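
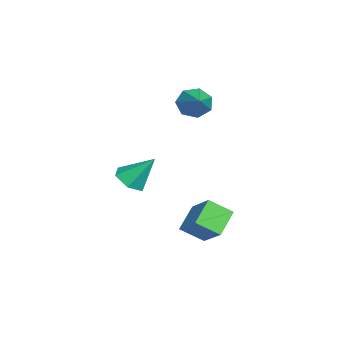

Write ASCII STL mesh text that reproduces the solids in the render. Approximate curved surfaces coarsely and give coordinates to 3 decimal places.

solid 
facet normal -0.109 -0.622 -0.775
outer loop
vertex 1.307 -2.722 0.719
vertex 0.939 -2.197 0.349
vertex 1.674 -2.247 0.286
endloop
endfacet
facet normal 0.835 -0.167 0.525
outer loop
vertex 1.307 -2.722 0.719
vertex 1.674 -2.247 0.286
vertex 1.101 -1.263 1.511
endloop
endfacet
facet normal -0.109 -0.623 -0.774
outer loop
vertex 1.674 -2.247 0.286
vertex 0.939 -2.197 0.349
vertex 1.306 -1.723 -0.084
endloop
endfacet
facet normal 0.834 0.549 -0.051
outer loop
vertex 1.674 -2.247 0.286
vertex 1.306 -1.723 -0.084
vertex 1.101 -1.263 1.511
endloop
endfacet
facet normal -0.109 -0.623 -0.774
outer loop
vertex 1.306 -1.723 -0.084
vertex 0.939 -2.197 0.349
vertex 0.571 -1.673 -0.021
endloop
endfacet
facet normal 0.042 0.961 -0.272
outer loop
vertex 1.306 -1.723 -0.084
vertex 0.571 -1.673 -0.021
vertex 1.101 -1.263 1.511
endloop
endfacet
facet normal -0.109 -0.623 -0.775
outer loop
vertex 0.571 -1.673 -0.021
vertex 0.939 -2.197 0.349
vertex 0.203 -2.147 0.412
endloop
endfacet
facet normal -0.749 0.657 0.083
outer loop
vertex 0.571 -1.673 -0.021
vertex 0.203 -2.147 0.412
vertex 1.101 -1.263 1.511
endloop
endfacet
facet normal -0.109 -0.622 -0.775
outer loop
vertex 0.203 -2.147 0.412
vertex 0.939 -2.197 0.349
vertex 0.571 -2.672 0.782
endloop
endfacet
facet normal -0.749 -0.060 0.660
outer loop
vertex 0.203 -2.147 0.412
vertex 0.571 -2.672 0.782
vertex 1.101 -1.263 1.511
endloop
endfacet
facet normal -0.109 -0.622 -0.775
outer loop
vertex 0.571 -2.672 0.782
vertex 0.939 -2.197 0.349
vertex 1.307 -2.722 0.719
endloop
endfacet
facet normal 0.043 -0.472 0.881
outer loop
vertex 0.571 -2.672 0.782
vertex 1.307 -2.722 0.719
vertex 1.101 -1.263 1.511
endloop
endfacet
facet normal -0.893 -0.149 -0.424
outer loop
vertex -2.255 -0.374 2.449
vertex -2.566 0.105 2.936
vertex -2.27 0.249 2.262
endloop
endfacet
facet normal 0.751 -0.173 -0.637
outer loop
vertex -2.255 -0.374 2.449
vertex -2.27 0.249 2.262
vertex -1.074 0.355 3.644
endloop
endfacet
facet normal -0.893 -0.151 -0.424
outer loop
vertex -2.27 0.249 2.262
vertex -2.566 0.105 2.936
vertex -2.509 0.764 2.582
endloop
endfacet
facet normal 0.577 0.607 -0.546
outer loop
vertex -2.27 0.249 2.262
vertex -2.509 0.764 2.582
vertex -1.074 0.355 3.644
endloop
endfacet
facet normal -0.894 -0.150 -0.423
outer loop
vertex -2.509 0.764 2.582
vertex -2.566 0.105 2.936
vertex -2.79 0.782 3.169
endloop
endfacet
facet normal 0.221 0.972 0.076
outer loop
vertex -2.509 0.764 2.582
vertex -2.79 0.782 3.169
vertex -1.074 0.355 3.644
endloop
endfacet
facet normal -0.893 -0.149 -0.424
outer loop
vertex -2.79 0.782 3.169
vertex -2.566 0.105 2.936
vertex -2.903 0.29 3.58
endloop
endfacet
facet normal -0.050 0.647 0.761
outer loop
vertex -2.79 0.782 3.169
vertex -2.903 0.29 3.58
vertex -1.074 0.355 3.644
endloop
endfacet
facet normal -0.893 -0.150 -0.424
outer loop
vertex -2.903 0.29 3.58
vertex -2.566 0.105 2.936
vertex -2.762 -0.341 3.506
endloop
endfacet
facet normal -0.030 -0.123 0.992
outer loop
vertex -2.903 0.29 3.58
vertex -2.762 -0.341 3.506
vertex -1.074 0.355 3.644
endloop
endfacet
facet normal -0.893 -0.150 -0.425
outer loop
vertex -2.762 -0.341 3.506
vertex -2.566 0.105 2.936
vertex -2.473 -0.636 3.003
endloop
endfacet
facet normal 0.264 -0.758 0.596
outer loop
vertex -2.762 -0.341 3.506
vertex -2.473 -0.636 3.003
vertex -1.074 0.355 3.644
endloop
endfacet
facet normal -0.894 -0.150 -0.423
outer loop
vertex -2.473 -0.636 3.003
vertex -2.566 0.105 2.936
vertex -2.255 -0.374 2.449
endloop
endfacet
facet normal 0.612 -0.781 -0.128
outer loop
vertex -2.473 -0.636 3.003
vertex -2.255 -0.374 2.449
vertex -1.074 0.355 3.644
endloop
endfacet
facet normal -0.722 0.368 0.585
outer loop
vertex 0.361 0.116 -1.344
vertex 1.377 0.737 -0.481
vertex 0.326 1.052 -1.976
endloop
endfacet
facet normal -0.691 -0.422 -0.587
outer loop
vertex 1.243 0.583 -2.719
vertex 0.361 0.116 -1.344
vertex 0.326 1.052 -1.976
endloop
endfacet
facet normal -0.722 0.369 0.585
outer loop
vertex 0.326 1.052 -1.976
vertex 1.377 0.737 -0.481
vertex 1.342 1.672 -1.113
endloop
endfacet
facet normal -0.030 0.828 -0.560
outer loop
vertex 1.342 1.672 -1.113
vertex 1.243 0.583 -2.719
vertex 0.326 1.052 -1.976
endloop
endfacet
facet normal 0.030 -0.828 0.560
outer loop
vertex 0.361 0.116 -1.344
vertex 2.294 0.268 -1.224
vertex 1.377 0.737 -0.481
endloop
endfacet
facet normal -0.691 -0.422 -0.587
outer loop
vertex 1.278 -0.352 -2.087
vertex 0.361 0.116 -1.344
vertex 1.243 0.583 -2.719
endloop
endfacet
facet normal 0.030 -0.828 0.559
outer loop
vertex 1.278 -0.352 -2.087
vertex 2.294 0.268 -1.224
vertex 0.361 0.116 -1.344
endloop
endfacet
facet normal 0.691 0.422 0.586
outer loop
vertex 1.377 0.737 -0.481
vertex 2.294 0.268 -1.224
vertex 1.342 1.672 -1.113
endloop
endfacet
facet normal -0.031 0.828 -0.560
outer loop
vertex 2.259 1.204 -1.856
vertex 1.243 0.583 -2.719
vertex 1.342 1.672 -1.113
endloop
endfacet
facet normal 0.691 0.422 0.587
outer loop
vertex 1.342 1.672 -1.113
vertex 2.294 0.268 -1.224
vertex 2.259 1.204 -1.856
endloop
endfacet
facet normal 0.722 -0.369 -0.585
outer loop
vertex 2.259 1.204 -1.856
vertex 1.278 -0.352 -2.087
vertex 1.243 0.583 -2.719
endloop
endfacet
facet normal 0.722 -0.368 -0.586
outer loop
vertex 2.294 0.268 -1.224
vertex 1.278 -0.352 -2.087
vertex 2.259 1.204 -1.856
endloop
endfacet

endsolid


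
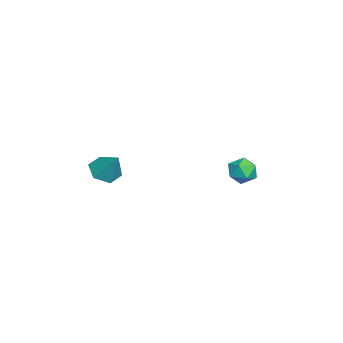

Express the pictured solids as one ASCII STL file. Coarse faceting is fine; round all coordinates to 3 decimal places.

solid 
facet normal -0.951 0.230 -0.205
outer loop
vertex -2.997 3.848 -2.719
vertex -3.225 3.48 -2.072
vertex -3.047 4.238 -2.048
endloop
endfacet
facet normal -0.508 0.727 -0.461
outer loop
vertex -2.997 3.848 -2.719
vertex -3.047 4.238 -2.048
vertex -2.444 4.358 -2.524
endloop
endfacet
facet normal -0.057 0.410 -0.911
outer loop
vertex -2.997 3.848 -2.719
vertex -2.444 4.358 -2.524
vertex -2.248 3.676 -2.843
endloop
endfacet
facet normal -0.220 -0.284 -0.933
outer loop
vertex -2.997 3.848 -2.719
vertex -2.248 3.676 -2.843
vertex -2.731 3.133 -2.564
endloop
endfacet
facet normal -0.773 -0.395 -0.497
outer loop
vertex -2.997 3.848 -2.719
vertex -2.731 3.133 -2.564
vertex -3.225 3.48 -2.072
endloop
endfacet
facet normal -0.130 0.988 0.085
outer loop
vertex -2.444 4.358 -2.524
vertex -3.047 4.238 -2.048
vertex -2.329 4.307 -1.756
endloop
endfacet
facet normal -0.846 0.183 0.500
outer loop
vertex -3.047 4.238 -2.048
vertex -3.225 3.48 -2.072
vertex -2.812 3.764 -1.477
endloop
endfacet
facet normal -0.556 -0.831 0.028
outer loop
vertex -3.225 3.48 -2.072
vertex -2.731 3.133 -2.564
vertex -2.616 3.082 -1.796
endloop
endfacet
facet normal 0.339 -0.651 -0.680
outer loop
vertex -2.731 3.133 -2.564
vertex -2.248 3.676 -2.843
vertex -2.013 3.202 -2.272
endloop
endfacet
facet normal 0.601 0.474 -0.643
outer loop
vertex -2.248 3.676 -2.843
vertex -2.444 4.358 -2.524
vertex -1.835 3.96 -2.248
endloop
endfacet
facet normal 0.220 0.284 0.933
outer loop
vertex -2.063 3.592 -1.601
vertex -2.329 4.307 -1.756
vertex -2.812 3.764 -1.477
endloop
endfacet
facet normal 0.057 -0.410 0.911
outer loop
vertex -2.063 3.592 -1.601
vertex -2.812 3.764 -1.477
vertex -2.616 3.082 -1.796
endloop
endfacet
facet normal 0.508 -0.727 0.461
outer loop
vertex -2.063 3.592 -1.601
vertex -2.616 3.082 -1.796
vertex -2.013 3.202 -2.272
endloop
endfacet
facet normal 0.951 -0.230 0.205
outer loop
vertex -2.063 3.592 -1.601
vertex -2.013 3.202 -2.272
vertex -1.835 3.96 -2.248
endloop
endfacet
facet normal 0.773 0.395 0.497
outer loop
vertex -2.063 3.592 -1.601
vertex -1.835 3.96 -2.248
vertex -2.329 4.307 -1.756
endloop
endfacet
facet normal -0.339 0.651 0.680
outer loop
vertex -2.812 3.764 -1.477
vertex -2.329 4.307 -1.756
vertex -3.047 4.238 -2.048
endloop
endfacet
facet normal -0.601 -0.474 0.643
outer loop
vertex -2.616 3.082 -1.796
vertex -2.812 3.764 -1.477
vertex -3.225 3.48 -2.072
endloop
endfacet
facet normal 0.130 -0.988 -0.085
outer loop
vertex -2.013 3.202 -2.272
vertex -2.616 3.082 -1.796
vertex -2.731 3.133 -2.564
endloop
endfacet
facet normal 0.846 -0.183 -0.500
outer loop
vertex -1.835 3.96 -2.248
vertex -2.013 3.202 -2.272
vertex -2.248 3.676 -2.843
endloop
endfacet
facet normal 0.556 0.831 -0.028
outer loop
vertex -2.329 4.307 -1.756
vertex -1.835 3.96 -2.248
vertex -2.444 4.358 -2.524
endloop
endfacet
facet normal -0.439 -0.458 -0.773
outer loop
vertex 3.885 -1.908 0.571
vertex 3.246 -1.519 0.703
vertex 3.774 -1.235 0.235
endloop
endfacet
facet normal 0.989 0.123 -0.080
outer loop
vertex 3.885 -1.908 0.571
vertex 3.774 -1.235 0.235
vertex 3.854 -0.881 1.777
endloop
endfacet
facet normal -0.438 -0.459 -0.773
outer loop
vertex 3.774 -1.235 0.235
vertex 3.246 -1.519 0.703
vertex 3.134 -0.846 0.367
endloop
endfacet
facet normal 0.473 0.853 -0.220
outer loop
vertex 3.774 -1.235 0.235
vertex 3.134 -0.846 0.367
vertex 3.854 -0.881 1.777
endloop
endfacet
facet normal -0.437 -0.459 -0.773
outer loop
vertex 3.134 -0.846 0.367
vertex 3.246 -1.519 0.703
vertex 2.606 -1.13 0.834
endloop
endfacet
facet normal -0.329 0.925 0.191
outer loop
vertex 3.134 -0.846 0.367
vertex 2.606 -1.13 0.834
vertex 3.854 -0.881 1.777
endloop
endfacet
facet normal -0.437 -0.459 -0.773
outer loop
vertex 2.606 -1.13 0.834
vertex 3.246 -1.519 0.703
vertex 2.718 -1.803 1.17
endloop
endfacet
facet normal -0.614 0.268 0.742
outer loop
vertex 2.606 -1.13 0.834
vertex 2.718 -1.803 1.17
vertex 3.854 -0.881 1.777
endloop
endfacet
facet normal -0.438 -0.459 -0.774
outer loop
vertex 2.718 -1.803 1.17
vertex 3.246 -1.519 0.703
vertex 3.358 -2.191 1.038
endloop
endfacet
facet normal -0.097 -0.461 0.882
outer loop
vertex 2.718 -1.803 1.17
vertex 3.358 -2.191 1.038
vertex 3.854 -0.881 1.777
endloop
endfacet
facet normal -0.439 -0.458 -0.773
outer loop
vertex 3.358 -2.191 1.038
vertex 3.246 -1.519 0.703
vertex 3.885 -1.908 0.571
endloop
endfacet
facet normal 0.703 -0.532 0.471
outer loop
vertex 3.358 -2.191 1.038
vertex 3.885 -1.908 0.571
vertex 3.854 -0.881 1.777
endloop
endfacet

endsolid


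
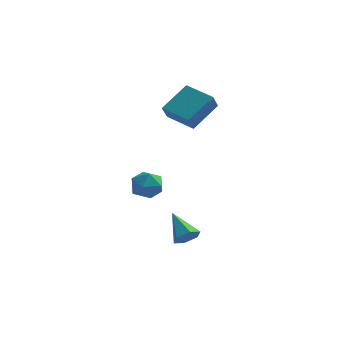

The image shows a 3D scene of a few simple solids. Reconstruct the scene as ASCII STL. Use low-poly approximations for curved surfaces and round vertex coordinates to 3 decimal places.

solid 
facet normal -0.821 0.546 0.168
outer loop
vertex 0.034 3.994 3.372
vertex 0.194 4.456 2.653
vertex -0.869 2.912 2.476
endloop
endfacet
facet normal -0.184 -0.531 0.827
outer loop
vertex 0.346 2.104 2.227
vertex 0.034 3.994 3.372
vertex -0.869 2.912 2.476
endloop
endfacet
facet normal -0.821 0.546 0.168
outer loop
vertex -0.869 2.912 2.476
vertex 0.194 4.456 2.653
vertex -0.709 3.374 1.757
endloop
endfacet
facet normal -0.541 -0.648 -0.537
outer loop
vertex -0.709 3.374 1.757
vertex 0.346 2.104 2.227
vertex -0.869 2.912 2.476
endloop
endfacet
facet normal 0.541 0.648 0.537
outer loop
vertex 0.034 3.994 3.372
vertex 1.409 3.648 2.404
vertex 0.194 4.456 2.653
endloop
endfacet
facet normal -0.184 -0.531 0.827
outer loop
vertex 1.249 3.186 3.123
vertex 0.034 3.994 3.372
vertex 0.346 2.104 2.227
endloop
endfacet
facet normal 0.541 0.648 0.537
outer loop
vertex 1.249 3.186 3.123
vertex 1.409 3.648 2.404
vertex 0.034 3.994 3.372
endloop
endfacet
facet normal 0.184 0.531 -0.827
outer loop
vertex 0.194 4.456 2.653
vertex 1.409 3.648 2.404
vertex -0.709 3.374 1.757
endloop
endfacet
facet normal -0.541 -0.648 -0.537
outer loop
vertex 0.506 2.566 1.508
vertex 0.346 2.104 2.227
vertex -0.709 3.374 1.757
endloop
endfacet
facet normal 0.184 0.531 -0.827
outer loop
vertex -0.709 3.374 1.757
vertex 1.409 3.648 2.404
vertex 0.506 2.566 1.508
endloop
endfacet
facet normal 0.821 -0.546 -0.168
outer loop
vertex 0.506 2.566 1.508
vertex 1.249 3.186 3.123
vertex 0.346 2.104 2.227
endloop
endfacet
facet normal 0.821 -0.546 -0.168
outer loop
vertex 1.409 3.648 2.404
vertex 1.249 3.186 3.123
vertex 0.506 2.566 1.508
endloop
endfacet
facet normal -0.992 -0.116 -0.049
outer loop
vertex -1.536 -1.025 0.004
vertex -1.442 -1.777 -0.117
vertex -1.509 -1.509 0.599
endloop
endfacet
facet normal -0.820 0.426 0.384
outer loop
vertex -1.536 -1.025 0.004
vertex -1.509 -1.509 0.599
vertex -1.142 -0.835 0.635
endloop
endfacet
facet normal -0.440 0.898 0.004
outer loop
vertex -1.536 -1.025 0.004
vertex -1.142 -0.835 0.635
vertex -0.849 -0.688 -0.059
endloop
endfacet
facet normal -0.379 0.649 -0.660
outer loop
vertex -1.536 -1.025 0.004
vertex -0.849 -0.688 -0.059
vertex -1.035 -1.27 -0.524
endloop
endfacet
facet normal -0.720 0.022 -0.693
outer loop
vertex -1.536 -1.025 0.004
vertex -1.035 -1.27 -0.524
vertex -1.442 -1.777 -0.117
endloop
endfacet
facet normal -0.400 0.170 0.901
outer loop
vertex -1.142 -0.835 0.635
vertex -1.509 -1.509 0.599
vertex -0.805 -1.47 0.904
endloop
endfacet
facet normal -0.679 -0.707 0.201
outer loop
vertex -1.509 -1.509 0.599
vertex -1.442 -1.777 -0.117
vertex -0.991 -2.052 0.439
endloop
endfacet
facet normal -0.239 -0.484 -0.842
outer loop
vertex -1.442 -1.777 -0.117
vertex -1.035 -1.27 -0.524
vertex -0.698 -1.905 -0.255
endloop
endfacet
facet normal 0.312 0.530 -0.788
outer loop
vertex -1.035 -1.27 -0.524
vertex -0.849 -0.688 -0.059
vertex -0.331 -1.231 -0.219
endloop
endfacet
facet normal 0.214 0.933 0.288
outer loop
vertex -0.849 -0.688 -0.059
vertex -1.142 -0.835 0.635
vertex -0.398 -0.963 0.497
endloop
endfacet
facet normal 0.379 -0.649 0.660
outer loop
vertex -0.304 -1.715 0.376
vertex -0.805 -1.47 0.904
vertex -0.991 -2.052 0.439
endloop
endfacet
facet normal 0.440 -0.898 -0.004
outer loop
vertex -0.304 -1.715 0.376
vertex -0.991 -2.052 0.439
vertex -0.698 -1.905 -0.255
endloop
endfacet
facet normal 0.820 -0.426 -0.384
outer loop
vertex -0.304 -1.715 0.376
vertex -0.698 -1.905 -0.255
vertex -0.331 -1.231 -0.219
endloop
endfacet
facet normal 0.992 0.116 0.049
outer loop
vertex -0.304 -1.715 0.376
vertex -0.331 -1.231 -0.219
vertex -0.398 -0.963 0.497
endloop
endfacet
facet normal 0.720 -0.022 0.693
outer loop
vertex -0.304 -1.715 0.376
vertex -0.398 -0.963 0.497
vertex -0.805 -1.47 0.904
endloop
endfacet
facet normal -0.312 -0.530 0.788
outer loop
vertex -0.991 -2.052 0.439
vertex -0.805 -1.47 0.904
vertex -1.509 -1.509 0.599
endloop
endfacet
facet normal -0.214 -0.933 -0.288
outer loop
vertex -0.698 -1.905 -0.255
vertex -0.991 -2.052 0.439
vertex -1.442 -1.777 -0.117
endloop
endfacet
facet normal 0.400 -0.170 -0.901
outer loop
vertex -0.331 -1.231 -0.219
vertex -0.698 -1.905 -0.255
vertex -1.035 -1.27 -0.524
endloop
endfacet
facet normal 0.679 0.707 -0.201
outer loop
vertex -0.398 -0.963 0.497
vertex -0.331 -1.231 -0.219
vertex -0.849 -0.688 -0.059
endloop
endfacet
facet normal 0.239 0.484 0.842
outer loop
vertex -0.805 -1.47 0.904
vertex -0.398 -0.963 0.497
vertex -1.142 -0.835 0.635
endloop
endfacet
facet normal 0.496 -0.673 -0.548
outer loop
vertex 1.174 -0.757 -2.742
vertex 0.649 -0.902 -3.039
vertex 1.016 -0.453 -3.258
endloop
endfacet
facet normal 0.613 0.748 0.253
outer loop
vertex 1.174 -0.757 -2.742
vertex 1.016 -0.453 -3.258
vertex -0.089 0.102 -2.221
endloop
endfacet
facet normal 0.495 -0.673 -0.549
outer loop
vertex 1.016 -0.453 -3.258
vertex 0.649 -0.902 -3.039
vertex 0.491 -0.597 -3.555
endloop
endfacet
facet normal 0.016 0.888 -0.459
outer loop
vertex 1.016 -0.453 -3.258
vertex 0.491 -0.597 -3.555
vertex -0.089 0.102 -2.221
endloop
endfacet
facet normal 0.495 -0.673 -0.549
outer loop
vertex 0.491 -0.597 -3.555
vertex 0.649 -0.902 -3.039
vertex 0.125 -1.046 -3.335
endloop
endfacet
facet normal -0.767 0.367 -0.526
outer loop
vertex 0.491 -0.597 -3.555
vertex 0.125 -1.046 -3.335
vertex -0.089 0.102 -2.221
endloop
endfacet
facet normal 0.495 -0.673 -0.549
outer loop
vertex 0.125 -1.046 -3.335
vertex 0.649 -0.902 -3.039
vertex 0.283 -1.351 -2.819
endloop
endfacet
facet normal -0.949 -0.292 0.118
outer loop
vertex 0.125 -1.046 -3.335
vertex 0.283 -1.351 -2.819
vertex -0.089 0.102 -2.221
endloop
endfacet
facet normal 0.497 -0.673 -0.548
outer loop
vertex 0.283 -1.351 -2.819
vertex 0.649 -0.902 -3.039
vertex 0.807 -1.206 -2.522
endloop
endfacet
facet normal -0.351 -0.432 0.831
outer loop
vertex 0.283 -1.351 -2.819
vertex 0.807 -1.206 -2.522
vertex -0.089 0.102 -2.221
endloop
endfacet
facet normal 0.496 -0.674 -0.548
outer loop
vertex 0.807 -1.206 -2.522
vertex 0.649 -0.902 -3.039
vertex 1.174 -0.757 -2.742
endloop
endfacet
facet normal 0.431 0.088 0.898
outer loop
vertex 0.807 -1.206 -2.522
vertex 1.174 -0.757 -2.742
vertex -0.089 0.102 -2.221
endloop
endfacet

endsolid


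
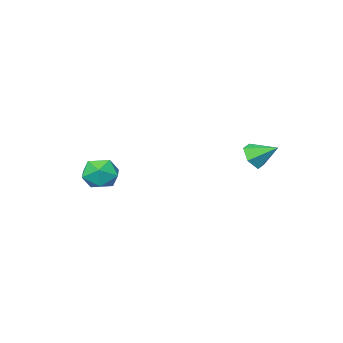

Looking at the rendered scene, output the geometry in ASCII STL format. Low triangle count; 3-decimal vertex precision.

solid 
facet normal 0.421 -0.751 -0.509
outer loop
vertex -2.233 2.165 -2.601
vertex -2.9 1.78 -2.585
vertex -2.747 2.26 -3.167
endloop
endfacet
facet normal 0.350 0.923 -0.163
outer loop
vertex -2.233 2.165 -2.601
vertex -2.747 2.26 -3.167
vertex -3.44 2.74 -1.935
endloop
endfacet
facet normal 0.423 -0.751 -0.508
outer loop
vertex -2.747 2.26 -3.167
vertex -2.9 1.78 -2.585
vertex -3.413 1.874 -3.151
endloop
endfacet
facet normal -0.435 0.729 -0.529
outer loop
vertex -2.747 2.26 -3.167
vertex -3.413 1.874 -3.151
vertex -3.44 2.74 -1.935
endloop
endfacet
facet normal 0.423 -0.751 -0.508
outer loop
vertex -3.413 1.874 -3.151
vertex -2.9 1.78 -2.585
vertex -3.566 1.394 -2.569
endloop
endfacet
facet normal -0.979 0.153 -0.131
outer loop
vertex -3.413 1.874 -3.151
vertex -3.566 1.394 -2.569
vertex -3.44 2.74 -1.935
endloop
endfacet
facet normal 0.423 -0.750 -0.508
outer loop
vertex -3.566 1.394 -2.569
vertex -2.9 1.78 -2.585
vertex -3.052 1.3 -2.003
endloop
endfacet
facet normal -0.739 -0.229 0.633
outer loop
vertex -3.566 1.394 -2.569
vertex -3.052 1.3 -2.003
vertex -3.44 2.74 -1.935
endloop
endfacet
facet normal 0.422 -0.751 -0.509
outer loop
vertex -3.052 1.3 -2.003
vertex -2.9 1.78 -2.585
vertex -2.386 1.685 -2.019
endloop
endfacet
facet normal 0.044 -0.035 0.998
outer loop
vertex -3.052 1.3 -2.003
vertex -2.386 1.685 -2.019
vertex -3.44 2.74 -1.935
endloop
endfacet
facet normal 0.421 -0.751 -0.509
outer loop
vertex -2.386 1.685 -2.019
vertex -2.9 1.78 -2.585
vertex -2.233 2.165 -2.601
endloop
endfacet
facet normal 0.589 0.541 0.601
outer loop
vertex -2.386 1.685 -2.019
vertex -2.233 2.165 -2.601
vertex -3.44 2.74 -1.935
endloop
endfacet
facet normal 0.296 0.955 0.026
outer loop
vertex 3.163 -1.066 -3.823
vertex 2.411 -0.847 -3.292
vertex 3.222 -1.11 -2.879
endloop
endfacet
facet normal 0.856 0.516 -0.029
outer loop
vertex 3.163 -1.066 -3.823
vertex 3.222 -1.11 -2.879
vertex 3.613 -1.789 -3.41
endloop
endfacet
facet normal 0.773 0.126 -0.621
outer loop
vertex 3.163 -1.066 -3.823
vertex 3.613 -1.789 -3.41
vertex 3.044 -1.946 -4.15
endloop
endfacet
facet normal 0.163 0.324 -0.932
outer loop
vertex 3.163 -1.066 -3.823
vertex 3.044 -1.946 -4.15
vertex 2.302 -1.363 -4.077
endloop
endfacet
facet normal -0.132 0.837 -0.532
outer loop
vertex 3.163 -1.066 -3.823
vertex 2.302 -1.363 -4.077
vertex 2.411 -0.847 -3.292
endloop
endfacet
facet normal 0.845 0.072 0.531
outer loop
vertex 3.613 -1.789 -3.41
vertex 3.222 -1.11 -2.879
vertex 3.138 -2.017 -2.623
endloop
endfacet
facet normal -0.061 0.783 0.619
outer loop
vertex 3.222 -1.11 -2.879
vertex 2.411 -0.847 -3.292
vertex 2.396 -1.434 -2.55
endloop
endfacet
facet normal -0.755 0.592 -0.284
outer loop
vertex 2.411 -0.847 -3.292
vertex 2.302 -1.363 -4.077
vertex 1.827 -1.591 -3.29
endloop
endfacet
facet normal -0.278 -0.237 -0.931
outer loop
vertex 2.302 -1.363 -4.077
vertex 3.044 -1.946 -4.15
vertex 2.218 -2.27 -3.821
endloop
endfacet
facet normal 0.710 -0.559 -0.428
outer loop
vertex 3.044 -1.946 -4.15
vertex 3.613 -1.789 -3.41
vertex 3.029 -2.533 -3.408
endloop
endfacet
facet normal -0.163 -0.324 0.932
outer loop
vertex 2.277 -2.314 -2.877
vertex 3.138 -2.017 -2.623
vertex 2.396 -1.434 -2.55
endloop
endfacet
facet normal -0.773 -0.126 0.621
outer loop
vertex 2.277 -2.314 -2.877
vertex 2.396 -1.434 -2.55
vertex 1.827 -1.591 -3.29
endloop
endfacet
facet normal -0.856 -0.516 0.029
outer loop
vertex 2.277 -2.314 -2.877
vertex 1.827 -1.591 -3.29
vertex 2.218 -2.27 -3.821
endloop
endfacet
facet normal -0.296 -0.955 -0.026
outer loop
vertex 2.277 -2.314 -2.877
vertex 2.218 -2.27 -3.821
vertex 3.029 -2.533 -3.408
endloop
endfacet
facet normal 0.132 -0.837 0.532
outer loop
vertex 2.277 -2.314 -2.877
vertex 3.029 -2.533 -3.408
vertex 3.138 -2.017 -2.623
endloop
endfacet
facet normal 0.278 0.237 0.931
outer loop
vertex 2.396 -1.434 -2.55
vertex 3.138 -2.017 -2.623
vertex 3.222 -1.11 -2.879
endloop
endfacet
facet normal -0.710 0.559 0.428
outer loop
vertex 1.827 -1.591 -3.29
vertex 2.396 -1.434 -2.55
vertex 2.411 -0.847 -3.292
endloop
endfacet
facet normal -0.845 -0.072 -0.531
outer loop
vertex 2.218 -2.27 -3.821
vertex 1.827 -1.591 -3.29
vertex 2.302 -1.363 -4.077
endloop
endfacet
facet normal 0.061 -0.783 -0.619
outer loop
vertex 3.029 -2.533 -3.408
vertex 2.218 -2.27 -3.821
vertex 3.044 -1.946 -4.15
endloop
endfacet
facet normal 0.755 -0.592 0.284
outer loop
vertex 3.138 -2.017 -2.623
vertex 3.029 -2.533 -3.408
vertex 3.613 -1.789 -3.41
endloop
endfacet

endsolid


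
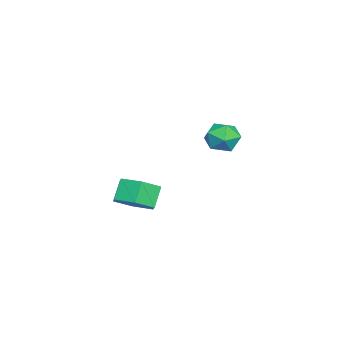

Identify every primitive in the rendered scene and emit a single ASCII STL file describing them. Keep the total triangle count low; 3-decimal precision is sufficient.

solid 
facet normal 0.550 0.596 0.585
outer loop
vertex 0.426 1.919 1.712
vertex 0.423 1.339 2.306
vertex 1.025 1.345 1.734
endloop
endfacet
facet normal 0.690 0.716 -0.103
outer loop
vertex 0.426 1.919 1.712
vertex 1.025 1.345 1.734
vertex 0.688 1.565 1.008
endloop
endfacet
facet normal 0.079 0.902 -0.424
outer loop
vertex 0.426 1.919 1.712
vertex 0.688 1.565 1.008
vertex -0.123 1.694 1.131
endloop
endfacet
facet normal -0.437 0.897 0.066
outer loop
vertex 0.426 1.919 1.712
vertex -0.123 1.694 1.131
vertex -0.287 1.555 1.933
endloop
endfacet
facet normal -0.147 0.708 0.691
outer loop
vertex 0.426 1.919 1.712
vertex -0.287 1.555 1.933
vertex 0.423 1.339 2.306
endloop
endfacet
facet normal 0.914 0.104 -0.393
outer loop
vertex 0.688 1.565 1.008
vertex 1.025 1.345 1.734
vertex 0.847 0.765 1.167
endloop
endfacet
facet normal 0.686 -0.091 0.721
outer loop
vertex 1.025 1.345 1.734
vertex 0.423 1.339 2.306
vertex 0.683 0.626 1.969
endloop
endfacet
facet normal -0.442 0.090 0.893
outer loop
vertex 0.423 1.339 2.306
vertex -0.287 1.555 1.933
vertex -0.128 0.755 2.092
endloop
endfacet
facet normal -0.911 0.395 -0.118
outer loop
vertex -0.287 1.555 1.933
vertex -0.123 1.694 1.131
vertex -0.465 0.975 1.366
endloop
endfacet
facet normal -0.074 0.404 -0.912
outer loop
vertex -0.123 1.694 1.131
vertex 0.688 1.565 1.008
vertex 0.137 0.981 0.794
endloop
endfacet
facet normal 0.437 -0.897 -0.066
outer loop
vertex 0.134 0.401 1.388
vertex 0.847 0.765 1.167
vertex 0.683 0.626 1.969
endloop
endfacet
facet normal -0.079 -0.902 0.424
outer loop
vertex 0.134 0.401 1.388
vertex 0.683 0.626 1.969
vertex -0.128 0.755 2.092
endloop
endfacet
facet normal -0.690 -0.716 0.103
outer loop
vertex 0.134 0.401 1.388
vertex -0.128 0.755 2.092
vertex -0.465 0.975 1.366
endloop
endfacet
facet normal -0.550 -0.596 -0.585
outer loop
vertex 0.134 0.401 1.388
vertex -0.465 0.975 1.366
vertex 0.137 0.981 0.794
endloop
endfacet
facet normal 0.147 -0.708 -0.691
outer loop
vertex 0.134 0.401 1.388
vertex 0.137 0.981 0.794
vertex 0.847 0.765 1.167
endloop
endfacet
facet normal 0.911 -0.395 0.118
outer loop
vertex 0.683 0.626 1.969
vertex 0.847 0.765 1.167
vertex 1.025 1.345 1.734
endloop
endfacet
facet normal 0.074 -0.404 0.912
outer loop
vertex -0.128 0.755 2.092
vertex 0.683 0.626 1.969
vertex 0.423 1.339 2.306
endloop
endfacet
facet normal -0.914 -0.104 0.393
outer loop
vertex -0.465 0.975 1.366
vertex -0.128 0.755 2.092
vertex -0.287 1.555 1.933
endloop
endfacet
facet normal -0.686 0.091 -0.721
outer loop
vertex 0.137 0.981 0.794
vertex -0.465 0.975 1.366
vertex -0.123 1.694 1.131
endloop
endfacet
facet normal 0.442 -0.090 -0.893
outer loop
vertex 0.847 0.765 1.167
vertex 0.137 0.981 0.794
vertex 0.688 1.565 1.008
endloop
endfacet
facet normal 0.592 -0.142 -0.793
outer loop
vertex -1.412 -2.715 -3.403
vertex -2.213 -2.931 -3.962
vertex -1.892 -1.986 -3.892
endloop
endfacet
facet normal 0.647 0.670 0.364
outer loop
vertex -1.412 -2.715 -3.403
vertex -1.892 -1.986 -3.892
vertex -2.087 -2.554 -2.499
endloop
endfacet
facet normal 0.647 0.670 0.364
outer loop
vertex -2.087 -2.554 -2.499
vertex -1.892 -1.986 -3.892
vertex -2.567 -1.825 -2.987
endloop
endfacet
facet normal -0.592 0.141 0.793
outer loop
vertex -2.087 -2.554 -2.499
vertex -2.567 -1.825 -2.987
vertex -2.887 -2.769 -3.058
endloop
endfacet
facet normal 0.591 -0.142 -0.794
outer loop
vertex -1.892 -1.986 -3.892
vertex -2.213 -2.931 -3.962
vertex -2.693 -2.202 -4.45
endloop
endfacet
facet normal -0.093 0.966 -0.241
outer loop
vertex -1.892 -1.986 -3.892
vertex -2.693 -2.202 -4.45
vertex -2.567 -1.825 -2.987
endloop
endfacet
facet normal -0.091 0.966 -0.241
outer loop
vertex -2.567 -1.825 -2.987
vertex -2.693 -2.202 -4.45
vertex -3.367 -2.04 -3.546
endloop
endfacet
facet normal -0.592 0.141 0.793
outer loop
vertex -2.567 -1.825 -2.987
vertex -3.367 -2.04 -3.546
vertex -2.887 -2.769 -3.058
endloop
endfacet
facet normal 0.592 -0.141 -0.793
outer loop
vertex -2.693 -2.202 -4.45
vertex -2.213 -2.931 -3.962
vertex -3.013 -3.146 -4.521
endloop
endfacet
facet normal -0.740 0.296 -0.604
outer loop
vertex -2.693 -2.202 -4.45
vertex -3.013 -3.146 -4.521
vertex -3.367 -2.04 -3.546
endloop
endfacet
facet normal -0.739 0.297 -0.605
outer loop
vertex -3.367 -2.04 -3.546
vertex -3.013 -3.146 -4.521
vertex -3.688 -2.985 -3.617
endloop
endfacet
facet normal -0.592 0.141 0.793
outer loop
vertex -3.367 -2.04 -3.546
vertex -3.688 -2.985 -3.617
vertex -2.887 -2.769 -3.058
endloop
endfacet
facet normal 0.592 -0.141 -0.793
outer loop
vertex -3.013 -3.146 -4.521
vertex -2.213 -2.931 -3.962
vertex -2.533 -3.875 -4.033
endloop
endfacet
facet normal -0.647 -0.670 -0.364
outer loop
vertex -3.013 -3.146 -4.521
vertex -2.533 -3.875 -4.033
vertex -3.688 -2.985 -3.617
endloop
endfacet
facet normal -0.647 -0.670 -0.364
outer loop
vertex -3.688 -2.985 -3.617
vertex -2.533 -3.875 -4.033
vertex -3.208 -3.714 -3.128
endloop
endfacet
facet normal -0.592 0.142 0.793
outer loop
vertex -3.688 -2.985 -3.617
vertex -3.208 -3.714 -3.128
vertex -2.887 -2.769 -3.058
endloop
endfacet
facet normal 0.592 -0.141 -0.793
outer loop
vertex -2.533 -3.875 -4.033
vertex -2.213 -2.931 -3.962
vertex -1.733 -3.66 -3.474
endloop
endfacet
facet normal 0.092 -0.966 0.240
outer loop
vertex -2.533 -3.875 -4.033
vertex -1.733 -3.66 -3.474
vertex -3.208 -3.714 -3.128
endloop
endfacet
facet normal 0.092 -0.966 0.242
outer loop
vertex -3.208 -3.714 -3.128
vertex -1.733 -3.66 -3.474
vertex -2.407 -3.498 -2.57
endloop
endfacet
facet normal -0.591 0.142 0.794
outer loop
vertex -3.208 -3.714 -3.128
vertex -2.407 -3.498 -2.57
vertex -2.887 -2.769 -3.058
endloop
endfacet
facet normal 0.592 -0.141 -0.793
outer loop
vertex -1.733 -3.66 -3.474
vertex -2.213 -2.931 -3.962
vertex -1.412 -2.715 -3.403
endloop
endfacet
facet normal 0.739 -0.297 0.604
outer loop
vertex -1.733 -3.66 -3.474
vertex -1.412 -2.715 -3.403
vertex -2.407 -3.498 -2.57
endloop
endfacet
facet normal 0.739 -0.296 0.605
outer loop
vertex -2.407 -3.498 -2.57
vertex -1.412 -2.715 -3.403
vertex -2.087 -2.554 -2.499
endloop
endfacet
facet normal -0.592 0.141 0.793
outer loop
vertex -2.407 -3.498 -2.57
vertex -2.087 -2.554 -2.499
vertex -2.887 -2.769 -3.058
endloop
endfacet

endsolid


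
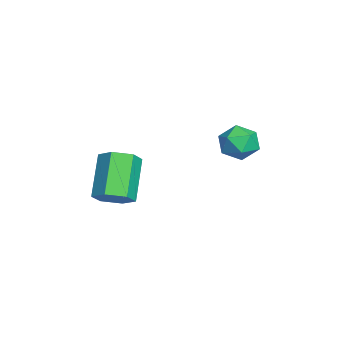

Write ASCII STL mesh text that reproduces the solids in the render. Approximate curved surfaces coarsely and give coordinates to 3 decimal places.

solid 
facet normal -0.751 0.236 0.617
outer loop
vertex -3.04 2.252 -2.066
vertex -2.459 2.219 -1.346
vertex -2.585 3.014 -1.803
endloop
endfacet
facet normal -0.854 0.520 -0.030
outer loop
vertex -3.04 2.252 -2.066
vertex -2.585 3.014 -1.803
vertex -2.675 2.815 -2.702
endloop
endfacet
facet normal -0.863 -0.011 -0.505
outer loop
vertex -3.04 2.252 -2.066
vertex -2.675 2.815 -2.702
vertex -2.605 1.898 -2.801
endloop
endfacet
facet normal -0.766 -0.625 -0.153
outer loop
vertex -3.04 2.252 -2.066
vertex -2.605 1.898 -2.801
vertex -2.471 1.529 -1.963
endloop
endfacet
facet normal -0.697 -0.471 0.541
outer loop
vertex -3.04 2.252 -2.066
vertex -2.471 1.529 -1.963
vertex -2.459 2.219 -1.346
endloop
endfacet
facet normal -0.296 0.938 -0.178
outer loop
vertex -2.675 2.815 -2.702
vertex -2.585 3.014 -1.803
vertex -1.869 3.131 -2.377
endloop
endfacet
facet normal -0.128 0.479 0.868
outer loop
vertex -2.585 3.014 -1.803
vertex -2.459 2.219 -1.346
vertex -1.735 2.762 -1.539
endloop
endfacet
facet normal -0.040 -0.666 0.745
outer loop
vertex -2.459 2.219 -1.346
vertex -2.471 1.529 -1.963
vertex -1.665 1.845 -1.638
endloop
endfacet
facet normal -0.153 -0.913 -0.378
outer loop
vertex -2.471 1.529 -1.963
vertex -2.605 1.898 -2.801
vertex -1.755 1.646 -2.537
endloop
endfacet
facet normal -0.311 0.078 -0.947
outer loop
vertex -2.605 1.898 -2.801
vertex -2.675 2.815 -2.702
vertex -1.881 2.441 -2.994
endloop
endfacet
facet normal 0.766 0.625 0.153
outer loop
vertex -1.3 2.408 -2.274
vertex -1.869 3.131 -2.377
vertex -1.735 2.762 -1.539
endloop
endfacet
facet normal 0.863 0.011 0.505
outer loop
vertex -1.3 2.408 -2.274
vertex -1.735 2.762 -1.539
vertex -1.665 1.845 -1.638
endloop
endfacet
facet normal 0.854 -0.520 0.030
outer loop
vertex -1.3 2.408 -2.274
vertex -1.665 1.845 -1.638
vertex -1.755 1.646 -2.537
endloop
endfacet
facet normal 0.751 -0.236 -0.617
outer loop
vertex -1.3 2.408 -2.274
vertex -1.755 1.646 -2.537
vertex -1.881 2.441 -2.994
endloop
endfacet
facet normal 0.697 0.471 -0.541
outer loop
vertex -1.3 2.408 -2.274
vertex -1.881 2.441 -2.994
vertex -1.869 3.131 -2.377
endloop
endfacet
facet normal 0.153 0.913 0.378
outer loop
vertex -1.735 2.762 -1.539
vertex -1.869 3.131 -2.377
vertex -2.585 3.014 -1.803
endloop
endfacet
facet normal 0.311 -0.078 0.947
outer loop
vertex -1.665 1.845 -1.638
vertex -1.735 2.762 -1.539
vertex -2.459 2.219 -1.346
endloop
endfacet
facet normal 0.296 -0.938 0.178
outer loop
vertex -1.755 1.646 -2.537
vertex -1.665 1.845 -1.638
vertex -2.471 1.529 -1.963
endloop
endfacet
facet normal 0.128 -0.479 -0.868
outer loop
vertex -1.881 2.441 -2.994
vertex -1.755 1.646 -2.537
vertex -2.605 1.898 -2.801
endloop
endfacet
facet normal 0.040 0.666 -0.745
outer loop
vertex -1.869 3.131 -2.377
vertex -1.881 2.441 -2.994
vertex -2.675 2.815 -2.702
endloop
endfacet
facet normal 0.675 -0.106 -0.730
outer loop
vertex 0.153 -2.852 -3.798
vertex -0.418 -2.533 -4.372
vertex 0.122 -1.996 -3.951
endloop
endfacet
facet normal 0.737 0.145 0.660
outer loop
vertex 0.153 -2.852 -3.798
vertex 0.122 -1.996 -3.951
vertex -1.291 -2.626 -2.235
endloop
endfacet
facet normal 0.737 0.145 0.660
outer loop
vertex -1.291 -2.626 -2.235
vertex 0.122 -1.996 -3.951
vertex -1.322 -1.77 -2.388
endloop
endfacet
facet normal -0.674 0.106 0.731
outer loop
vertex -1.291 -2.626 -2.235
vertex -1.322 -1.77 -2.388
vertex -1.862 -2.307 -2.808
endloop
endfacet
facet normal 0.674 -0.105 -0.731
outer loop
vertex 0.122 -1.996 -3.951
vertex -0.418 -2.533 -4.372
vertex -0.45 -1.677 -4.524
endloop
endfacet
facet normal 0.337 0.924 0.178
outer loop
vertex 0.122 -1.996 -3.951
vertex -0.45 -1.677 -4.524
vertex -1.322 -1.77 -2.388
endloop
endfacet
facet normal 0.337 0.924 0.178
outer loop
vertex -1.322 -1.77 -2.388
vertex -0.45 -1.677 -4.524
vertex -1.894 -1.451 -2.961
endloop
endfacet
facet normal -0.674 0.106 0.731
outer loop
vertex -1.322 -1.77 -2.388
vertex -1.894 -1.451 -2.961
vertex -1.862 -2.307 -2.808
endloop
endfacet
facet normal 0.675 -0.105 -0.731
outer loop
vertex -0.45 -1.677 -4.524
vertex -0.418 -2.533 -4.372
vertex -0.989 -2.214 -4.945
endloop
endfacet
facet normal -0.400 0.779 -0.482
outer loop
vertex -0.45 -1.677 -4.524
vertex -0.989 -2.214 -4.945
vertex -1.894 -1.451 -2.961
endloop
endfacet
facet normal -0.400 0.779 -0.482
outer loop
vertex -1.894 -1.451 -2.961
vertex -0.989 -2.214 -4.945
vertex -2.433 -1.988 -3.382
endloop
endfacet
facet normal -0.675 0.105 0.730
outer loop
vertex -1.894 -1.451 -2.961
vertex -2.433 -1.988 -3.382
vertex -1.862 -2.307 -2.808
endloop
endfacet
facet normal 0.674 -0.106 -0.731
outer loop
vertex -0.989 -2.214 -4.945
vertex -0.418 -2.533 -4.372
vertex -0.958 -3.07 -4.792
endloop
endfacet
facet normal -0.737 -0.145 -0.660
outer loop
vertex -0.989 -2.214 -4.945
vertex -0.958 -3.07 -4.792
vertex -2.433 -1.988 -3.382
endloop
endfacet
facet normal -0.737 -0.145 -0.660
outer loop
vertex -2.433 -1.988 -3.382
vertex -0.958 -3.07 -4.792
vertex -2.402 -2.844 -3.229
endloop
endfacet
facet normal -0.675 0.106 0.730
outer loop
vertex -2.433 -1.988 -3.382
vertex -2.402 -2.844 -3.229
vertex -1.862 -2.307 -2.808
endloop
endfacet
facet normal 0.674 -0.106 -0.731
outer loop
vertex -0.958 -3.07 -4.792
vertex -0.418 -2.533 -4.372
vertex -0.386 -3.389 -4.219
endloop
endfacet
facet normal -0.337 -0.924 -0.178
outer loop
vertex -0.958 -3.07 -4.792
vertex -0.386 -3.389 -4.219
vertex -2.402 -2.844 -3.229
endloop
endfacet
facet normal -0.337 -0.924 -0.178
outer loop
vertex -2.402 -2.844 -3.229
vertex -0.386 -3.389 -4.219
vertex -1.83 -3.163 -2.656
endloop
endfacet
facet normal -0.674 0.105 0.731
outer loop
vertex -2.402 -2.844 -3.229
vertex -1.83 -3.163 -2.656
vertex -1.862 -2.307 -2.808
endloop
endfacet
facet normal 0.675 -0.105 -0.730
outer loop
vertex -0.386 -3.389 -4.219
vertex -0.418 -2.533 -4.372
vertex 0.153 -2.852 -3.798
endloop
endfacet
facet normal 0.400 -0.779 0.482
outer loop
vertex -0.386 -3.389 -4.219
vertex 0.153 -2.852 -3.798
vertex -1.83 -3.163 -2.656
endloop
endfacet
facet normal 0.400 -0.779 0.482
outer loop
vertex -1.83 -3.163 -2.656
vertex 0.153 -2.852 -3.798
vertex -1.291 -2.626 -2.235
endloop
endfacet
facet normal -0.675 0.105 0.731
outer loop
vertex -1.83 -3.163 -2.656
vertex -1.291 -2.626 -2.235
vertex -1.862 -2.307 -2.808
endloop
endfacet

endsolid


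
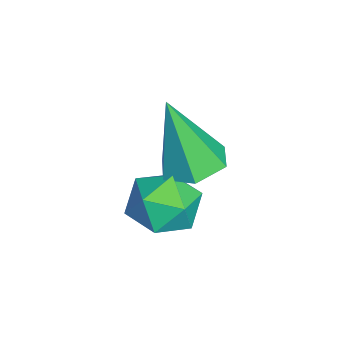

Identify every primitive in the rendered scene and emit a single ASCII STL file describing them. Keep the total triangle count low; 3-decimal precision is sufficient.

solid 
facet normal 0.046 0.291 -0.956
outer loop
vertex -1.798 2.482 -2.081
vertex -2.217 3.047 -1.929
vertex -1.501 3.105 -1.877
endloop
endfacet
facet normal 0.846 -0.479 0.232
outer loop
vertex -1.798 2.482 -2.081
vertex -1.501 3.105 -1.877
vertex -2.303 2.513 -0.171
endloop
endfacet
facet normal 0.046 0.291 -0.956
outer loop
vertex -1.501 3.105 -1.877
vertex -2.217 3.047 -1.929
vertex -1.921 3.671 -1.725
endloop
endfacet
facet normal 0.754 0.425 0.502
outer loop
vertex -1.501 3.105 -1.877
vertex -1.921 3.671 -1.725
vertex -2.303 2.513 -0.171
endloop
endfacet
facet normal 0.047 0.290 -0.956
outer loop
vertex -1.921 3.671 -1.725
vertex -2.217 3.047 -1.929
vertex -2.636 3.613 -1.778
endloop
endfacet
facet normal -0.108 0.810 0.577
outer loop
vertex -1.921 3.671 -1.725
vertex -2.636 3.613 -1.778
vertex -2.303 2.513 -0.171
endloop
endfacet
facet normal 0.047 0.290 -0.956
outer loop
vertex -2.636 3.613 -1.778
vertex -2.217 3.047 -1.929
vertex -2.933 2.989 -1.982
endloop
endfacet
facet normal -0.877 0.292 0.382
outer loop
vertex -2.636 3.613 -1.778
vertex -2.933 2.989 -1.982
vertex -2.303 2.513 -0.171
endloop
endfacet
facet normal 0.047 0.290 -0.956
outer loop
vertex -2.933 2.989 -1.982
vertex -2.217 3.047 -1.929
vertex -2.514 2.424 -2.133
endloop
endfacet
facet normal -0.784 -0.611 0.112
outer loop
vertex -2.933 2.989 -1.982
vertex -2.514 2.424 -2.133
vertex -2.303 2.513 -0.171
endloop
endfacet
facet normal 0.046 0.291 -0.956
outer loop
vertex -2.514 2.424 -2.133
vertex -2.217 3.047 -1.929
vertex -1.798 2.482 -2.081
endloop
endfacet
facet normal 0.078 -0.996 0.037
outer loop
vertex -2.514 2.424 -2.133
vertex -1.798 2.482 -2.081
vertex -2.303 2.513 -0.171
endloop
endfacet
facet normal -0.932 0.029 -0.361
outer loop
vertex -2.026 2.859 -3.105
vertex -2.113 2.071 -2.943
vertex -2.312 2.623 -2.386
endloop
endfacet
facet normal -0.748 0.659 -0.081
outer loop
vertex -2.026 2.859 -3.105
vertex -2.312 2.623 -2.386
vertex -1.775 3.227 -2.429
endloop
endfacet
facet normal -0.165 0.891 -0.423
outer loop
vertex -2.026 2.859 -3.105
vertex -1.775 3.227 -2.429
vertex -1.244 3.048 -3.013
endloop
endfacet
facet normal 0.010 0.404 -0.915
outer loop
vertex -2.026 2.859 -3.105
vertex -1.244 3.048 -3.013
vertex -1.453 2.333 -3.331
endloop
endfacet
facet normal -0.464 -0.129 -0.876
outer loop
vertex -2.026 2.859 -3.105
vertex -1.453 2.333 -3.331
vertex -2.113 2.071 -2.943
endloop
endfacet
facet normal -0.575 0.554 0.602
outer loop
vertex -1.775 3.227 -2.429
vertex -2.312 2.623 -2.386
vertex -1.707 2.667 -1.849
endloop
endfacet
facet normal -0.872 -0.466 0.150
outer loop
vertex -2.312 2.623 -2.386
vertex -2.113 2.071 -2.943
vertex -1.916 1.952 -2.167
endloop
endfacet
facet normal -0.115 -0.721 -0.683
outer loop
vertex -2.113 2.071 -2.943
vertex -1.453 2.333 -3.331
vertex -1.385 1.773 -2.751
endloop
endfacet
facet normal 0.651 0.141 -0.745
outer loop
vertex -1.453 2.333 -3.331
vertex -1.244 3.048 -3.013
vertex -0.848 2.377 -2.794
endloop
endfacet
facet normal 0.367 0.929 0.049
outer loop
vertex -1.244 3.048 -3.013
vertex -1.775 3.227 -2.429
vertex -1.047 2.929 -2.237
endloop
endfacet
facet normal -0.010 -0.404 0.915
outer loop
vertex -1.134 2.141 -2.075
vertex -1.707 2.667 -1.849
vertex -1.916 1.952 -2.167
endloop
endfacet
facet normal 0.165 -0.891 0.423
outer loop
vertex -1.134 2.141 -2.075
vertex -1.916 1.952 -2.167
vertex -1.385 1.773 -2.751
endloop
endfacet
facet normal 0.748 -0.659 0.081
outer loop
vertex -1.134 2.141 -2.075
vertex -1.385 1.773 -2.751
vertex -0.848 2.377 -2.794
endloop
endfacet
facet normal 0.932 -0.029 0.361
outer loop
vertex -1.134 2.141 -2.075
vertex -0.848 2.377 -2.794
vertex -1.047 2.929 -2.237
endloop
endfacet
facet normal 0.464 0.129 0.876
outer loop
vertex -1.134 2.141 -2.075
vertex -1.047 2.929 -2.237
vertex -1.707 2.667 -1.849
endloop
endfacet
facet normal -0.651 -0.141 0.745
outer loop
vertex -1.916 1.952 -2.167
vertex -1.707 2.667 -1.849
vertex -2.312 2.623 -2.386
endloop
endfacet
facet normal -0.367 -0.929 -0.049
outer loop
vertex -1.385 1.773 -2.751
vertex -1.916 1.952 -2.167
vertex -2.113 2.071 -2.943
endloop
endfacet
facet normal 0.575 -0.554 -0.602
outer loop
vertex -0.848 2.377 -2.794
vertex -1.385 1.773 -2.751
vertex -1.453 2.333 -3.331
endloop
endfacet
facet normal 0.872 0.466 -0.150
outer loop
vertex -1.047 2.929 -2.237
vertex -0.848 2.377 -2.794
vertex -1.244 3.048 -3.013
endloop
endfacet
facet normal 0.115 0.721 0.683
outer loop
vertex -1.707 2.667 -1.849
vertex -1.047 2.929 -2.237
vertex -1.775 3.227 -2.429
endloop
endfacet

endsolid


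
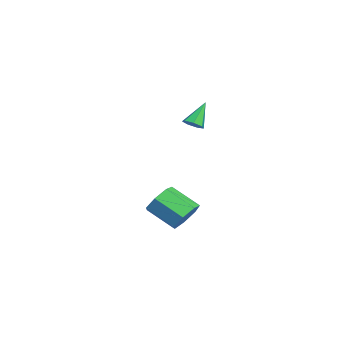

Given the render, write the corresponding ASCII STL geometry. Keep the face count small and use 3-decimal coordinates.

solid 
facet normal 0.434 0.715 -0.548
outer loop
vertex -0.939 3.285 -3.235
vertex -1.432 2.914 -4.109
vertex -1.772 3.653 -3.415
endloop
endfacet
facet normal 0.078 0.576 0.814
outer loop
vertex -0.939 3.285 -3.235
vertex -1.772 3.653 -3.415
vertex -1.796 1.876 -2.156
endloop
endfacet
facet normal 0.079 0.576 0.814
outer loop
vertex -1.796 1.876 -2.156
vertex -1.772 3.653 -3.415
vertex -2.629 2.245 -2.336
endloop
endfacet
facet normal -0.435 -0.715 0.547
outer loop
vertex -1.796 1.876 -2.156
vertex -2.629 2.245 -2.336
vertex -2.288 1.506 -3.031
endloop
endfacet
facet normal 0.435 0.715 -0.548
outer loop
vertex -1.772 3.653 -3.415
vertex -1.432 2.914 -4.109
vertex -2.349 3.465 -4.118
endloop
endfacet
facet normal -0.652 0.670 0.356
outer loop
vertex -1.772 3.653 -3.415
vertex -2.349 3.465 -4.118
vertex -2.629 2.245 -2.336
endloop
endfacet
facet normal -0.652 0.669 0.356
outer loop
vertex -2.629 2.245 -2.336
vertex -2.349 3.465 -4.118
vertex -3.205 2.057 -3.039
endloop
endfacet
facet normal -0.435 -0.715 0.547
outer loop
vertex -2.629 2.245 -2.336
vertex -3.205 2.057 -3.039
vertex -2.288 1.506 -3.031
endloop
endfacet
facet normal 0.435 0.715 -0.547
outer loop
vertex -2.349 3.465 -4.118
vertex -1.432 2.914 -4.109
vertex -2.235 2.862 -4.815
endloop
endfacet
facet normal -0.892 0.259 -0.370
outer loop
vertex -2.349 3.465 -4.118
vertex -2.235 2.862 -4.815
vertex -3.205 2.057 -3.039
endloop
endfacet
facet normal -0.892 0.259 -0.370
outer loop
vertex -3.205 2.057 -3.039
vertex -2.235 2.862 -4.815
vertex -3.091 1.454 -3.736
endloop
endfacet
facet normal -0.434 -0.715 0.548
outer loop
vertex -3.205 2.057 -3.039
vertex -3.091 1.454 -3.736
vertex -2.288 1.506 -3.031
endloop
endfacet
facet normal 0.435 0.715 -0.547
outer loop
vertex -2.235 2.862 -4.815
vertex -1.432 2.914 -4.109
vertex -1.516 2.298 -4.98
endloop
endfacet
facet normal -0.460 -0.347 -0.817
outer loop
vertex -2.235 2.862 -4.815
vertex -1.516 2.298 -4.98
vertex -3.091 1.454 -3.736
endloop
endfacet
facet normal -0.460 -0.346 -0.818
outer loop
vertex -3.091 1.454 -3.736
vertex -1.516 2.298 -4.98
vertex -2.373 0.89 -3.901
endloop
endfacet
facet normal -0.435 -0.714 0.548
outer loop
vertex -3.091 1.454 -3.736
vertex -2.373 0.89 -3.901
vertex -2.288 1.506 -3.031
endloop
endfacet
facet normal 0.435 0.715 -0.548
outer loop
vertex -1.516 2.298 -4.98
vertex -1.432 2.914 -4.109
vertex -0.734 2.198 -4.49
endloop
endfacet
facet normal 0.318 -0.691 -0.649
outer loop
vertex -1.516 2.298 -4.98
vertex -0.734 2.198 -4.49
vertex -2.373 0.89 -3.901
endloop
endfacet
facet normal 0.318 -0.691 -0.649
outer loop
vertex -2.373 0.89 -3.901
vertex -0.734 2.198 -4.49
vertex -1.59 0.79 -3.411
endloop
endfacet
facet normal -0.434 -0.715 0.548
outer loop
vertex -2.373 0.89 -3.901
vertex -1.59 0.79 -3.411
vertex -2.288 1.506 -3.031
endloop
endfacet
facet normal 0.434 0.715 -0.548
outer loop
vertex -0.734 2.198 -4.49
vertex -1.432 2.914 -4.109
vertex -0.477 2.637 -3.713
endloop
endfacet
facet normal 0.857 -0.515 0.008
outer loop
vertex -0.734 2.198 -4.49
vertex -0.477 2.637 -3.713
vertex -1.59 0.79 -3.411
endloop
endfacet
facet normal 0.857 -0.515 0.009
outer loop
vertex -1.59 0.79 -3.411
vertex -0.477 2.637 -3.713
vertex -1.334 1.229 -2.635
endloop
endfacet
facet normal -0.435 -0.715 0.548
outer loop
vertex -1.59 0.79 -3.411
vertex -1.334 1.229 -2.635
vertex -2.288 1.506 -3.031
endloop
endfacet
facet normal 0.435 0.714 -0.548
outer loop
vertex -0.477 2.637 -3.713
vertex -1.432 2.914 -4.109
vertex -0.939 3.285 -3.235
endloop
endfacet
facet normal 0.750 0.048 0.660
outer loop
vertex -0.477 2.637 -3.713
vertex -0.939 3.285 -3.235
vertex -1.334 1.229 -2.635
endloop
endfacet
facet normal 0.751 0.048 0.659
outer loop
vertex -1.334 1.229 -2.635
vertex -0.939 3.285 -3.235
vertex -1.796 1.876 -2.156
endloop
endfacet
facet normal -0.435 -0.715 0.547
outer loop
vertex -1.334 1.229 -2.635
vertex -1.796 1.876 -2.156
vertex -2.288 1.506 -3.031
endloop
endfacet
facet normal 0.421 -0.433 -0.797
outer loop
vertex -1.195 3.251 2.806
vertex -1.746 3.276 2.501
vertex -1.283 3.704 2.513
endloop
endfacet
facet normal 0.710 0.474 0.520
outer loop
vertex -1.195 3.251 2.806
vertex -1.283 3.704 2.513
vertex -2.454 4.004 3.839
endloop
endfacet
facet normal 0.421 -0.434 -0.797
outer loop
vertex -1.283 3.704 2.513
vertex -1.746 3.276 2.501
vertex -1.719 3.835 2.211
endloop
endfacet
facet normal 0.273 0.962 0.023
outer loop
vertex -1.283 3.704 2.513
vertex -1.719 3.835 2.211
vertex -2.454 4.004 3.839
endloop
endfacet
facet normal 0.422 -0.433 -0.796
outer loop
vertex -1.719 3.835 2.211
vertex -1.746 3.276 2.501
vertex -2.175 3.545 2.127
endloop
endfacet
facet normal -0.472 0.829 -0.299
outer loop
vertex -1.719 3.835 2.211
vertex -2.175 3.545 2.127
vertex -2.454 4.004 3.839
endloop
endfacet
facet normal 0.422 -0.434 -0.796
outer loop
vertex -2.175 3.545 2.127
vertex -1.746 3.276 2.501
vertex -2.308 3.053 2.325
endloop
endfacet
facet normal -0.963 0.178 -0.205
outer loop
vertex -2.175 3.545 2.127
vertex -2.308 3.053 2.325
vertex -2.454 4.004 3.839
endloop
endfacet
facet normal 0.421 -0.433 -0.797
outer loop
vertex -2.308 3.053 2.325
vertex -1.746 3.276 2.501
vertex -2.017 2.729 2.655
endloop
endfacet
facet normal -0.830 -0.505 0.237
outer loop
vertex -2.308 3.053 2.325
vertex -2.017 2.729 2.655
vertex -2.454 4.004 3.839
endloop
endfacet
facet normal 0.421 -0.433 -0.797
outer loop
vertex -2.017 2.729 2.655
vertex -1.746 3.276 2.501
vertex -1.522 2.817 2.869
endloop
endfacet
facet normal -0.174 -0.701 0.691
outer loop
vertex -2.017 2.729 2.655
vertex -1.522 2.817 2.869
vertex -2.454 4.004 3.839
endloop
endfacet
facet normal 0.421 -0.433 -0.797
outer loop
vertex -1.522 2.817 2.869
vertex -1.746 3.276 2.501
vertex -1.195 3.251 2.806
endloop
endfacet
facet normal 0.511 -0.266 0.817
outer loop
vertex -1.522 2.817 2.869
vertex -1.195 3.251 2.806
vertex -2.454 4.004 3.839
endloop
endfacet

endsolid


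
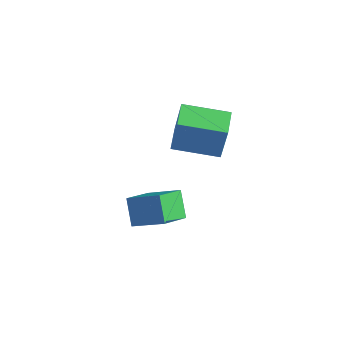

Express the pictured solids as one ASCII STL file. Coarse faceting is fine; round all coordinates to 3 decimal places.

solid 
facet normal -0.585 0.803 0.117
outer loop
vertex -1.744 0.168 3.692
vertex -0.31 1.254 3.413
vertex -2.082 0.173 1.975
endloop
endfacet
facet normal -0.788 -0.597 0.153
outer loop
vertex -1.45 -0.694 1.847
vertex -1.744 0.168 3.692
vertex -2.082 0.173 1.975
endloop
endfacet
facet normal -0.585 0.803 0.117
outer loop
vertex -2.082 0.173 1.975
vertex -0.31 1.254 3.413
vertex -0.648 1.259 1.696
endloop
endfacet
facet normal -0.194 0.004 -0.981
outer loop
vertex -0.648 1.259 1.696
vertex -1.45 -0.694 1.847
vertex -2.082 0.173 1.975
endloop
endfacet
facet normal 0.194 -0.004 0.981
outer loop
vertex -1.744 0.168 3.692
vertex 0.322 0.387 3.285
vertex -0.31 1.254 3.413
endloop
endfacet
facet normal -0.788 -0.597 0.153
outer loop
vertex -1.112 -0.699 3.564
vertex -1.744 0.168 3.692
vertex -1.45 -0.694 1.847
endloop
endfacet
facet normal 0.194 -0.004 0.981
outer loop
vertex -1.112 -0.699 3.564
vertex 0.322 0.387 3.285
vertex -1.744 0.168 3.692
endloop
endfacet
facet normal 0.788 0.597 -0.153
outer loop
vertex -0.31 1.254 3.413
vertex 0.322 0.387 3.285
vertex -0.648 1.259 1.696
endloop
endfacet
facet normal -0.194 0.004 -0.981
outer loop
vertex -0.016 0.392 1.568
vertex -1.45 -0.694 1.847
vertex -0.648 1.259 1.696
endloop
endfacet
facet normal 0.788 0.597 -0.153
outer loop
vertex -0.648 1.259 1.696
vertex 0.322 0.387 3.285
vertex -0.016 0.392 1.568
endloop
endfacet
facet normal 0.585 -0.803 -0.117
outer loop
vertex -0.016 0.392 1.568
vertex -1.112 -0.699 3.564
vertex -1.45 -0.694 1.847
endloop
endfacet
facet normal 0.585 -0.803 -0.117
outer loop
vertex 0.322 0.387 3.285
vertex -1.112 -0.699 3.564
vertex -0.016 0.392 1.568
endloop
endfacet
facet normal -0.809 -0.338 -0.481
outer loop
vertex 0.501 -4.604 1.778
vertex -0.153 -4.187 2.586
vertex 0.417 -3.48 1.13
endloop
endfacet
facet normal 0.585 -0.372 -0.721
outer loop
vertex 1.533 -3.013 1.794
vertex 0.501 -4.604 1.778
vertex 0.417 -3.48 1.13
endloop
endfacet
facet normal -0.809 -0.338 -0.481
outer loop
vertex 0.417 -3.48 1.13
vertex -0.153 -4.187 2.586
vertex -0.238 -3.063 1.938
endloop
endfacet
facet normal -0.065 0.864 -0.499
outer loop
vertex -0.238 -3.063 1.938
vertex 1.533 -3.013 1.794
vertex 0.417 -3.48 1.13
endloop
endfacet
facet normal 0.065 -0.864 0.499
outer loop
vertex 0.501 -4.604 1.778
vertex 0.963 -3.72 3.25
vertex -0.153 -4.187 2.586
endloop
endfacet
facet normal 0.584 -0.372 -0.721
outer loop
vertex 1.618 -4.137 2.442
vertex 0.501 -4.604 1.778
vertex 1.533 -3.013 1.794
endloop
endfacet
facet normal 0.065 -0.864 0.499
outer loop
vertex 1.618 -4.137 2.442
vertex 0.963 -3.72 3.25
vertex 0.501 -4.604 1.778
endloop
endfacet
facet normal -0.585 0.372 0.721
outer loop
vertex -0.153 -4.187 2.586
vertex 0.963 -3.72 3.25
vertex -0.238 -3.063 1.938
endloop
endfacet
facet normal -0.065 0.864 -0.499
outer loop
vertex 0.879 -2.596 2.602
vertex 1.533 -3.013 1.794
vertex -0.238 -3.063 1.938
endloop
endfacet
facet normal -0.584 0.372 0.721
outer loop
vertex -0.238 -3.063 1.938
vertex 0.963 -3.72 3.25
vertex 0.879 -2.596 2.602
endloop
endfacet
facet normal 0.809 0.338 0.480
outer loop
vertex 0.879 -2.596 2.602
vertex 1.618 -4.137 2.442
vertex 1.533 -3.013 1.794
endloop
endfacet
facet normal 0.809 0.338 0.481
outer loop
vertex 0.963 -3.72 3.25
vertex 1.618 -4.137 2.442
vertex 0.879 -2.596 2.602
endloop
endfacet

endsolid


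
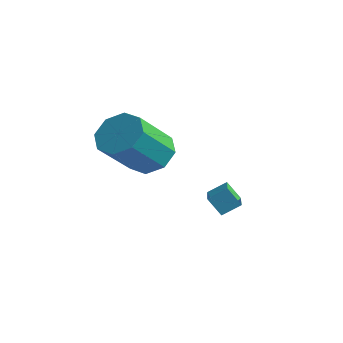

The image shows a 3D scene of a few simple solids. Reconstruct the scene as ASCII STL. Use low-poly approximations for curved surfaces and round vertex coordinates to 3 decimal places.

solid 
facet normal -0.685 0.683 -0.255
outer loop
vertex 2.2 3.338 -0.054
vertex 2.597 3.902 0.39
vertex 2.669 3.551 -0.743
endloop
endfacet
facet normal -0.484 -0.687 -0.542
outer loop
vertex 3.723 2.498 -0.35
vertex 2.2 3.338 -0.054
vertex 2.669 3.551 -0.743
endloop
endfacet
facet normal -0.684 0.684 -0.255
outer loop
vertex 2.669 3.551 -0.743
vertex 2.597 3.902 0.39
vertex 3.066 4.114 -0.299
endloop
endfacet
facet normal 0.545 0.247 -0.801
outer loop
vertex 3.066 4.114 -0.299
vertex 3.723 2.498 -0.35
vertex 2.669 3.551 -0.743
endloop
endfacet
facet normal -0.545 -0.247 0.801
outer loop
vertex 2.2 3.338 -0.054
vertex 3.651 2.849 0.783
vertex 2.597 3.902 0.39
endloop
endfacet
facet normal -0.484 -0.687 -0.541
outer loop
vertex 3.254 2.286 0.339
vertex 2.2 3.338 -0.054
vertex 3.723 2.498 -0.35
endloop
endfacet
facet normal -0.545 -0.247 0.801
outer loop
vertex 3.254 2.286 0.339
vertex 3.651 2.849 0.783
vertex 2.2 3.338 -0.054
endloop
endfacet
facet normal 0.485 0.687 0.541
outer loop
vertex 2.597 3.902 0.39
vertex 3.651 2.849 0.783
vertex 3.066 4.114 -0.299
endloop
endfacet
facet normal 0.545 0.247 -0.801
outer loop
vertex 4.12 3.062 0.094
vertex 3.723 2.498 -0.35
vertex 3.066 4.114 -0.299
endloop
endfacet
facet normal 0.484 0.687 0.542
outer loop
vertex 3.066 4.114 -0.299
vertex 3.651 2.849 0.783
vertex 4.12 3.062 0.094
endloop
endfacet
facet normal 0.684 -0.683 0.256
outer loop
vertex 4.12 3.062 0.094
vertex 3.254 2.286 0.339
vertex 3.723 2.498 -0.35
endloop
endfacet
facet normal 0.684 -0.683 0.255
outer loop
vertex 3.651 2.849 0.783
vertex 3.254 2.286 0.339
vertex 4.12 3.062 0.094
endloop
endfacet
facet normal -0.038 0.732 -0.680
outer loop
vertex 2.62 1.238 3.349
vertex 2.252 0.624 2.709
vertex 1.885 1.218 3.368
endloop
endfacet
facet normal 0.000 0.681 0.732
outer loop
vertex 2.62 1.238 3.349
vertex 1.885 1.218 3.368
vertex 2.696 -0.27 4.751
endloop
endfacet
facet normal 0.000 0.681 0.732
outer loop
vertex 2.696 -0.27 4.751
vertex 1.885 1.218 3.368
vertex 1.961 -0.29 4.77
endloop
endfacet
facet normal 0.038 -0.732 0.680
outer loop
vertex 2.696 -0.27 4.751
vertex 1.961 -0.29 4.77
vertex 2.328 -0.884 4.111
endloop
endfacet
facet normal -0.038 0.732 -0.681
outer loop
vertex 1.885 1.218 3.368
vertex 2.252 0.624 2.709
vertex 1.366 0.85 3.001
endloop
endfacet
facet normal -0.707 0.462 0.536
outer loop
vertex 1.885 1.218 3.368
vertex 1.366 0.85 3.001
vertex 1.961 -0.29 4.77
endloop
endfacet
facet normal -0.706 0.463 0.536
outer loop
vertex 1.961 -0.29 4.77
vertex 1.366 0.85 3.001
vertex 1.442 -0.657 4.403
endloop
endfacet
facet normal 0.037 -0.732 0.680
outer loop
vertex 1.961 -0.29 4.77
vertex 1.442 -0.657 4.403
vertex 2.328 -0.884 4.111
endloop
endfacet
facet normal -0.037 0.732 -0.680
outer loop
vertex 1.366 0.85 3.001
vertex 2.252 0.624 2.709
vertex 1.366 0.35 2.463
endloop
endfacet
facet normal -0.999 -0.027 0.025
outer loop
vertex 1.366 0.85 3.001
vertex 1.366 0.35 2.463
vertex 1.442 -0.657 4.403
endloop
endfacet
facet normal -0.999 -0.026 0.026
outer loop
vertex 1.442 -0.657 4.403
vertex 1.366 0.35 2.463
vertex 1.441 -1.158 3.864
endloop
endfacet
facet normal 0.037 -0.732 0.680
outer loop
vertex 1.442 -0.657 4.403
vertex 1.441 -1.158 3.864
vertex 2.328 -0.884 4.111
endloop
endfacet
facet normal -0.037 0.732 -0.681
outer loop
vertex 1.366 0.35 2.463
vertex 2.252 0.624 2.709
vertex 1.884 0.01 2.069
endloop
endfacet
facet normal -0.708 -0.499 -0.500
outer loop
vertex 1.366 0.35 2.463
vertex 1.884 0.01 2.069
vertex 1.441 -1.158 3.864
endloop
endfacet
facet normal -0.707 -0.501 -0.500
outer loop
vertex 1.441 -1.158 3.864
vertex 1.884 0.01 2.069
vertex 1.96 -1.498 3.471
endloop
endfacet
facet normal 0.036 -0.731 0.681
outer loop
vertex 1.441 -1.158 3.864
vertex 1.96 -1.498 3.471
vertex 2.328 -0.884 4.111
endloop
endfacet
facet normal -0.038 0.732 -0.680
outer loop
vertex 1.884 0.01 2.069
vertex 2.252 0.624 2.709
vertex 2.619 0.03 2.05
endloop
endfacet
facet normal -0.000 -0.681 -0.732
outer loop
vertex 1.884 0.01 2.069
vertex 2.619 0.03 2.05
vertex 1.96 -1.498 3.471
endloop
endfacet
facet normal -0.000 -0.681 -0.732
outer loop
vertex 1.96 -1.498 3.471
vertex 2.619 0.03 2.05
vertex 2.695 -1.478 3.452
endloop
endfacet
facet normal 0.038 -0.732 0.680
outer loop
vertex 1.96 -1.498 3.471
vertex 2.695 -1.478 3.452
vertex 2.328 -0.884 4.111
endloop
endfacet
facet normal -0.037 0.732 -0.680
outer loop
vertex 2.619 0.03 2.05
vertex 2.252 0.624 2.709
vertex 3.138 0.397 2.417
endloop
endfacet
facet normal 0.706 -0.463 -0.536
outer loop
vertex 2.619 0.03 2.05
vertex 3.138 0.397 2.417
vertex 2.695 -1.478 3.452
endloop
endfacet
facet normal 0.707 -0.463 -0.535
outer loop
vertex 2.695 -1.478 3.452
vertex 3.138 0.397 2.417
vertex 3.214 -1.11 3.819
endloop
endfacet
facet normal 0.038 -0.732 0.681
outer loop
vertex 2.695 -1.478 3.452
vertex 3.214 -1.11 3.819
vertex 2.328 -0.884 4.111
endloop
endfacet
facet normal -0.037 0.732 -0.680
outer loop
vertex 3.138 0.397 2.417
vertex 2.252 0.624 2.709
vertex 3.139 0.898 2.956
endloop
endfacet
facet normal 0.999 0.026 -0.026
outer loop
vertex 3.138 0.397 2.417
vertex 3.139 0.898 2.956
vertex 3.214 -1.11 3.819
endloop
endfacet
facet normal 0.999 0.027 -0.025
outer loop
vertex 3.214 -1.11 3.819
vertex 3.139 0.898 2.956
vertex 3.214 -0.61 4.357
endloop
endfacet
facet normal 0.037 -0.732 0.680
outer loop
vertex 3.214 -1.11 3.819
vertex 3.214 -0.61 4.357
vertex 2.328 -0.884 4.111
endloop
endfacet
facet normal -0.036 0.731 -0.681
outer loop
vertex 3.139 0.898 2.956
vertex 2.252 0.624 2.709
vertex 2.62 1.238 3.349
endloop
endfacet
facet normal 0.707 0.500 0.501
outer loop
vertex 3.139 0.898 2.956
vertex 2.62 1.238 3.349
vertex 3.214 -0.61 4.357
endloop
endfacet
facet normal 0.708 0.500 0.499
outer loop
vertex 3.214 -0.61 4.357
vertex 2.62 1.238 3.349
vertex 2.696 -0.27 4.751
endloop
endfacet
facet normal 0.037 -0.732 0.681
outer loop
vertex 3.214 -0.61 4.357
vertex 2.696 -0.27 4.751
vertex 2.328 -0.884 4.111
endloop
endfacet

endsolid


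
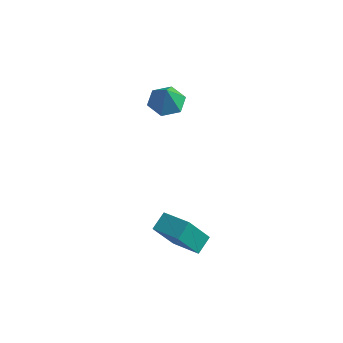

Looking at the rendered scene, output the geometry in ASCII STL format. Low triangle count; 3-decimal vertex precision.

solid 
facet normal -0.393 -0.360 0.846
outer loop
vertex 0.684 -1.732 -1.921
vertex -0.559 -1.321 -2.324
vertex 0.562 -2.465 -2.29
endloop
endfacet
facet normal 0.908 -0.299 0.294
outer loop
vertex 1.159 -1.919 -3.576
vertex 0.684 -1.732 -1.921
vertex 0.562 -2.465 -2.29
endloop
endfacet
facet normal -0.393 -0.360 0.846
outer loop
vertex 0.562 -2.465 -2.29
vertex -0.559 -1.321 -2.324
vertex -0.682 -2.055 -2.693
endloop
endfacet
facet normal -0.148 -0.884 -0.444
outer loop
vertex -0.682 -2.055 -2.693
vertex 1.159 -1.919 -3.576
vertex 0.562 -2.465 -2.29
endloop
endfacet
facet normal 0.148 0.884 0.444
outer loop
vertex 0.684 -1.732 -1.921
vertex 0.038 -0.775 -3.61
vertex -0.559 -1.321 -2.324
endloop
endfacet
facet normal 0.907 -0.300 0.294
outer loop
vertex 1.282 -1.185 -3.207
vertex 0.684 -1.732 -1.921
vertex 1.159 -1.919 -3.576
endloop
endfacet
facet normal 0.147 0.884 0.444
outer loop
vertex 1.282 -1.185 -3.207
vertex 0.038 -0.775 -3.61
vertex 0.684 -1.732 -1.921
endloop
endfacet
facet normal -0.908 0.300 -0.294
outer loop
vertex -0.559 -1.321 -2.324
vertex 0.038 -0.775 -3.61
vertex -0.682 -2.055 -2.693
endloop
endfacet
facet normal -0.148 -0.883 -0.445
outer loop
vertex -0.084 -1.508 -3.979
vertex 1.159 -1.919 -3.576
vertex -0.682 -2.055 -2.693
endloop
endfacet
facet normal -0.907 0.299 -0.295
outer loop
vertex -0.682 -2.055 -2.693
vertex 0.038 -0.775 -3.61
vertex -0.084 -1.508 -3.979
endloop
endfacet
facet normal 0.393 0.360 -0.846
outer loop
vertex -0.084 -1.508 -3.979
vertex 1.282 -1.185 -3.207
vertex 1.159 -1.919 -3.576
endloop
endfacet
facet normal 0.393 0.360 -0.846
outer loop
vertex 0.038 -0.775 -3.61
vertex 1.282 -1.185 -3.207
vertex -0.084 -1.508 -3.979
endloop
endfacet
facet normal -0.121 0.256 -0.959
outer loop
vertex -1.864 2.994 -0.571
vertex -2.597 3.242 -0.412
vertex -1.99 3.744 -0.355
endloop
endfacet
facet normal 0.898 0.024 0.440
outer loop
vertex -1.864 2.994 -0.571
vertex -1.99 3.744 -0.355
vertex -2.463 2.958 0.652
endloop
endfacet
facet normal -0.121 0.255 -0.959
outer loop
vertex -1.99 3.744 -0.355
vertex -2.597 3.242 -0.412
vertex -2.723 3.991 -0.197
endloop
endfacet
facet normal 0.362 0.645 0.673
outer loop
vertex -1.99 3.744 -0.355
vertex -2.723 3.991 -0.197
vertex -2.463 2.958 0.652
endloop
endfacet
facet normal -0.120 0.255 -0.959
outer loop
vertex -2.723 3.991 -0.197
vertex -2.597 3.242 -0.412
vertex -3.33 3.49 -0.254
endloop
endfacet
facet normal -0.471 0.486 0.736
outer loop
vertex -2.723 3.991 -0.197
vertex -3.33 3.49 -0.254
vertex -2.463 2.958 0.652
endloop
endfacet
facet normal -0.120 0.256 -0.959
outer loop
vertex -3.33 3.49 -0.254
vertex -2.597 3.242 -0.412
vertex -3.205 2.74 -0.47
endloop
endfacet
facet normal -0.771 -0.292 0.566
outer loop
vertex -3.33 3.49 -0.254
vertex -3.205 2.74 -0.47
vertex -2.463 2.958 0.652
endloop
endfacet
facet normal -0.120 0.256 -0.959
outer loop
vertex -3.205 2.74 -0.47
vertex -2.597 3.242 -0.412
vertex -2.471 2.492 -0.628
endloop
endfacet
facet normal -0.236 -0.913 0.334
outer loop
vertex -3.205 2.74 -0.47
vertex -2.471 2.492 -0.628
vertex -2.463 2.958 0.652
endloop
endfacet
facet normal -0.121 0.256 -0.959
outer loop
vertex -2.471 2.492 -0.628
vertex -2.597 3.242 -0.412
vertex -1.864 2.994 -0.571
endloop
endfacet
facet normal 0.598 -0.754 0.271
outer loop
vertex -2.471 2.492 -0.628
vertex -1.864 2.994 -0.571
vertex -2.463 2.958 0.652
endloop
endfacet

endsolid


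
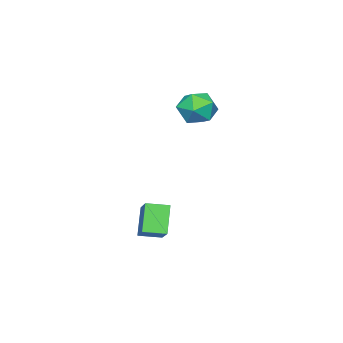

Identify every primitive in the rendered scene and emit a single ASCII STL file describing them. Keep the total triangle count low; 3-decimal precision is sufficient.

solid 
facet normal -0.981 0.141 0.134
outer loop
vertex -1.646 -3.275 2.809
vertex -1.797 -4.293 2.771
vertex -1.608 -3.833 3.673
endloop
endfacet
facet normal -0.604 0.657 0.451
outer loop
vertex -1.646 -3.275 2.809
vertex -1.608 -3.833 3.673
vertex -0.917 -3.087 3.512
endloop
endfacet
facet normal -0.206 0.977 -0.047
outer loop
vertex -1.646 -3.275 2.809
vertex -0.917 -3.087 3.512
vertex -0.678 -3.085 2.509
endloop
endfacet
facet normal -0.338 0.659 -0.672
outer loop
vertex -1.646 -3.275 2.809
vertex -0.678 -3.085 2.509
vertex -1.223 -3.831 2.051
endloop
endfacet
facet normal -0.816 0.142 -0.560
outer loop
vertex -1.646 -3.275 2.809
vertex -1.223 -3.831 2.051
vertex -1.797 -4.293 2.771
endloop
endfacet
facet normal -0.164 0.351 0.922
outer loop
vertex -0.917 -3.087 3.512
vertex -1.608 -3.833 3.673
vertex -0.617 -3.989 3.909
endloop
endfacet
facet normal -0.774 -0.483 0.409
outer loop
vertex -1.608 -3.833 3.673
vertex -1.797 -4.293 2.771
vertex -1.162 -4.735 3.451
endloop
endfacet
facet normal -0.507 -0.483 -0.714
outer loop
vertex -1.797 -4.293 2.771
vertex -1.223 -3.831 2.051
vertex -0.923 -4.733 2.448
endloop
endfacet
facet normal 0.269 0.354 -0.896
outer loop
vertex -1.223 -3.831 2.051
vertex -0.678 -3.085 2.509
vertex -0.232 -3.987 2.287
endloop
endfacet
facet normal 0.481 0.869 0.116
outer loop
vertex -0.678 -3.085 2.509
vertex -0.917 -3.087 3.512
vertex -0.043 -3.527 3.189
endloop
endfacet
facet normal 0.338 -0.659 0.672
outer loop
vertex -0.194 -4.545 3.151
vertex -0.617 -3.989 3.909
vertex -1.162 -4.735 3.451
endloop
endfacet
facet normal 0.206 -0.977 0.047
outer loop
vertex -0.194 -4.545 3.151
vertex -1.162 -4.735 3.451
vertex -0.923 -4.733 2.448
endloop
endfacet
facet normal 0.604 -0.657 -0.451
outer loop
vertex -0.194 -4.545 3.151
vertex -0.923 -4.733 2.448
vertex -0.232 -3.987 2.287
endloop
endfacet
facet normal 0.981 -0.141 -0.134
outer loop
vertex -0.194 -4.545 3.151
vertex -0.232 -3.987 2.287
vertex -0.043 -3.527 3.189
endloop
endfacet
facet normal 0.816 -0.142 0.560
outer loop
vertex -0.194 -4.545 3.151
vertex -0.043 -3.527 3.189
vertex -0.617 -3.989 3.909
endloop
endfacet
facet normal -0.269 -0.354 0.896
outer loop
vertex -1.162 -4.735 3.451
vertex -0.617 -3.989 3.909
vertex -1.608 -3.833 3.673
endloop
endfacet
facet normal -0.481 -0.869 -0.116
outer loop
vertex -0.923 -4.733 2.448
vertex -1.162 -4.735 3.451
vertex -1.797 -4.293 2.771
endloop
endfacet
facet normal 0.164 -0.351 -0.922
outer loop
vertex -0.232 -3.987 2.287
vertex -0.923 -4.733 2.448
vertex -1.223 -3.831 2.051
endloop
endfacet
facet normal 0.774 0.483 -0.409
outer loop
vertex -0.043 -3.527 3.189
vertex -0.232 -3.987 2.287
vertex -0.678 -3.085 2.509
endloop
endfacet
facet normal 0.507 0.483 0.714
outer loop
vertex -0.617 -3.989 3.909
vertex -0.043 -3.527 3.189
vertex -0.917 -3.087 3.512
endloop
endfacet
facet normal -0.609 0.780 -0.148
outer loop
vertex 2.009 -3.61 -2.049
vertex 2.971 -2.688 -1.146
vertex 2.818 -3.218 -3.312
endloop
endfacet
facet normal -0.598 -0.573 -0.561
outer loop
vertex 3.469 -4.052 -3.154
vertex 2.009 -3.61 -2.049
vertex 2.818 -3.218 -3.312
endloop
endfacet
facet normal -0.609 0.780 -0.148
outer loop
vertex 2.818 -3.218 -3.312
vertex 2.971 -2.688 -1.146
vertex 3.78 -2.296 -2.409
endloop
endfacet
facet normal 0.522 0.253 -0.815
outer loop
vertex 3.78 -2.296 -2.409
vertex 3.469 -4.052 -3.154
vertex 2.818 -3.218 -3.312
endloop
endfacet
facet normal -0.522 -0.253 0.815
outer loop
vertex 2.009 -3.61 -2.049
vertex 3.622 -3.522 -0.988
vertex 2.971 -2.688 -1.146
endloop
endfacet
facet normal -0.598 -0.573 -0.561
outer loop
vertex 2.66 -4.444 -1.891
vertex 2.009 -3.61 -2.049
vertex 3.469 -4.052 -3.154
endloop
endfacet
facet normal -0.522 -0.253 0.815
outer loop
vertex 2.66 -4.444 -1.891
vertex 3.622 -3.522 -0.988
vertex 2.009 -3.61 -2.049
endloop
endfacet
facet normal 0.598 0.573 0.561
outer loop
vertex 2.971 -2.688 -1.146
vertex 3.622 -3.522 -0.988
vertex 3.78 -2.296 -2.409
endloop
endfacet
facet normal 0.522 0.253 -0.815
outer loop
vertex 4.431 -3.13 -2.251
vertex 3.469 -4.052 -3.154
vertex 3.78 -2.296 -2.409
endloop
endfacet
facet normal 0.598 0.573 0.561
outer loop
vertex 3.78 -2.296 -2.409
vertex 3.622 -3.522 -0.988
vertex 4.431 -3.13 -2.251
endloop
endfacet
facet normal 0.609 -0.780 0.148
outer loop
vertex 4.431 -3.13 -2.251
vertex 2.66 -4.444 -1.891
vertex 3.469 -4.052 -3.154
endloop
endfacet
facet normal 0.609 -0.780 0.148
outer loop
vertex 3.622 -3.522 -0.988
vertex 2.66 -4.444 -1.891
vertex 4.431 -3.13 -2.251
endloop
endfacet

endsolid


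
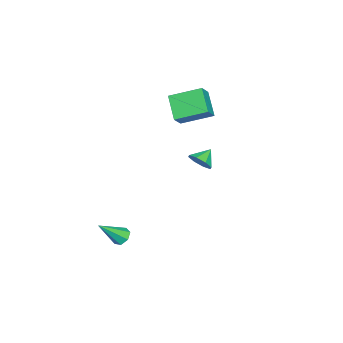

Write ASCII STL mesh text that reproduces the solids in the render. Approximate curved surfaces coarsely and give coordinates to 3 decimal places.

solid 
facet normal -0.499 0.525 -0.690
outer loop
vertex 3.062 -2.799 -5.051
vertex 2.736 -2.481 -4.573
vertex 3.307 -2.318 -4.862
endloop
endfacet
facet normal 0.865 -0.276 -0.418
outer loop
vertex 3.062 -2.799 -5.051
vertex 3.307 -2.318 -4.862
vertex 3.724 -3.519 -3.207
endloop
endfacet
facet normal -0.499 0.526 -0.689
outer loop
vertex 3.307 -2.318 -4.862
vertex 2.736 -2.481 -4.573
vertex 3.123 -1.959 -4.455
endloop
endfacet
facet normal 0.914 0.400 0.060
outer loop
vertex 3.307 -2.318 -4.862
vertex 3.123 -1.959 -4.455
vertex 3.724 -3.519 -3.207
endloop
endfacet
facet normal -0.497 0.525 -0.691
outer loop
vertex 3.123 -1.959 -4.455
vertex 2.736 -2.481 -4.573
vertex 2.647 -1.993 -4.138
endloop
endfacet
facet normal 0.382 0.663 0.644
outer loop
vertex 3.123 -1.959 -4.455
vertex 2.647 -1.993 -4.138
vertex 3.724 -3.519 -3.207
endloop
endfacet
facet normal -0.498 0.524 -0.690
outer loop
vertex 2.647 -1.993 -4.138
vertex 2.736 -2.481 -4.573
vertex 2.239 -2.394 -4.148
endloop
endfacet
facet normal -0.329 0.312 0.891
outer loop
vertex 2.647 -1.993 -4.138
vertex 2.239 -2.394 -4.148
vertex 3.724 -3.519 -3.207
endloop
endfacet
facet normal -0.499 0.524 -0.690
outer loop
vertex 2.239 -2.394 -4.148
vertex 2.736 -2.481 -4.573
vertex 2.205 -2.861 -4.478
endloop
endfacet
facet normal -0.685 -0.387 0.618
outer loop
vertex 2.239 -2.394 -4.148
vertex 2.205 -2.861 -4.478
vertex 3.724 -3.519 -3.207
endloop
endfacet
facet normal -0.499 0.525 -0.689
outer loop
vertex 2.205 -2.861 -4.478
vertex 2.736 -2.481 -4.573
vertex 2.571 -3.041 -4.88
endloop
endfacet
facet normal -0.417 -0.909 0.028
outer loop
vertex 2.205 -2.861 -4.478
vertex 2.571 -3.041 -4.88
vertex 3.724 -3.519 -3.207
endloop
endfacet
facet normal -0.499 0.525 -0.690
outer loop
vertex 2.571 -3.041 -4.88
vertex 2.736 -2.481 -4.573
vertex 3.062 -2.799 -5.051
endloop
endfacet
facet normal 0.273 -0.859 -0.433
outer loop
vertex 2.571 -3.041 -4.88
vertex 3.062 -2.799 -5.051
vertex 3.724 -3.519 -3.207
endloop
endfacet
facet normal 0.746 -0.340 -0.573
outer loop
vertex 3.034 2.079 3.228
vertex 2.56 2.123 2.585
vertex 3.068 2.623 2.949
endloop
endfacet
facet normal 0.135 0.445 0.885
outer loop
vertex 3.034 2.079 3.228
vertex 3.068 2.623 2.949
vertex 1.74 2.497 3.215
endloop
endfacet
facet normal 0.746 -0.341 -0.572
outer loop
vertex 3.068 2.623 2.949
vertex 2.56 2.123 2.585
vertex 2.804 2.873 2.456
endloop
endfacet
facet normal 0.005 0.893 0.450
outer loop
vertex 3.068 2.623 2.949
vertex 2.804 2.873 2.456
vertex 1.74 2.497 3.215
endloop
endfacet
facet normal 0.746 -0.341 -0.572
outer loop
vertex 2.804 2.873 2.456
vertex 2.56 2.123 2.585
vertex 2.398 2.684 2.039
endloop
endfacet
facet normal -0.370 0.927 -0.060
outer loop
vertex 2.804 2.873 2.456
vertex 2.398 2.684 2.039
vertex 1.74 2.497 3.215
endloop
endfacet
facet normal 0.746 -0.341 -0.572
outer loop
vertex 2.398 2.684 2.039
vertex 2.56 2.123 2.585
vertex 2.087 2.166 1.942
endloop
endfacet
facet normal -0.773 0.530 -0.349
outer loop
vertex 2.398 2.684 2.039
vertex 2.087 2.166 1.942
vertex 1.74 2.497 3.215
endloop
endfacet
facet normal 0.746 -0.341 -0.572
outer loop
vertex 2.087 2.166 1.942
vertex 2.56 2.123 2.585
vertex 2.053 1.622 2.222
endloop
endfacet
facet normal -0.967 -0.066 -0.246
outer loop
vertex 2.087 2.166 1.942
vertex 2.053 1.622 2.222
vertex 1.74 2.497 3.215
endloop
endfacet
facet normal 0.746 -0.341 -0.572
outer loop
vertex 2.053 1.622 2.222
vertex 2.56 2.123 2.585
vertex 2.316 1.372 2.714
endloop
endfacet
facet normal -0.838 -0.513 0.187
outer loop
vertex 2.053 1.622 2.222
vertex 2.316 1.372 2.714
vertex 1.74 2.497 3.215
endloop
endfacet
facet normal 0.745 -0.341 -0.573
outer loop
vertex 2.316 1.372 2.714
vertex 2.56 2.123 2.585
vertex 2.723 1.561 3.131
endloop
endfacet
facet normal -0.461 -0.547 0.698
outer loop
vertex 2.316 1.372 2.714
vertex 2.723 1.561 3.131
vertex 1.74 2.497 3.215
endloop
endfacet
facet normal 0.746 -0.340 -0.573
outer loop
vertex 2.723 1.561 3.131
vertex 2.56 2.123 2.585
vertex 3.034 2.079 3.228
endloop
endfacet
facet normal -0.058 -0.150 0.987
outer loop
vertex 2.723 1.561 3.131
vertex 3.034 2.079 3.228
vertex 1.74 2.497 3.215
endloop
endfacet
facet normal -0.737 0.077 -0.671
outer loop
vertex -4.288 -1.712 3.042
vertex -4.778 0.206 3.8
vertex -3.107 -0.934 1.835
endloop
endfacet
facet normal 0.231 -0.905 -0.357
outer loop
vertex -2.222 -1.026 2.64
vertex -4.288 -1.712 3.042
vertex -3.107 -0.934 1.835
endloop
endfacet
facet normal -0.737 0.077 -0.671
outer loop
vertex -3.107 -0.934 1.835
vertex -4.778 0.206 3.8
vertex -3.596 0.985 2.592
endloop
endfacet
facet normal 0.635 0.418 -0.650
outer loop
vertex -3.596 0.985 2.592
vertex -2.222 -1.026 2.64
vertex -3.107 -0.934 1.835
endloop
endfacet
facet normal -0.634 -0.419 0.650
outer loop
vertex -4.288 -1.712 3.042
vertex -3.893 0.114 4.605
vertex -4.778 0.206 3.8
endloop
endfacet
facet normal 0.231 -0.905 -0.358
outer loop
vertex -3.404 -1.805 3.848
vertex -4.288 -1.712 3.042
vertex -2.222 -1.026 2.64
endloop
endfacet
facet normal -0.636 -0.418 0.649
outer loop
vertex -3.404 -1.805 3.848
vertex -3.893 0.114 4.605
vertex -4.288 -1.712 3.042
endloop
endfacet
facet normal -0.231 0.905 0.357
outer loop
vertex -4.778 0.206 3.8
vertex -3.893 0.114 4.605
vertex -3.596 0.985 2.592
endloop
endfacet
facet normal 0.636 0.419 -0.649
outer loop
vertex -2.712 0.892 3.398
vertex -2.222 -1.026 2.64
vertex -3.596 0.985 2.592
endloop
endfacet
facet normal -0.231 0.905 0.358
outer loop
vertex -3.596 0.985 2.592
vertex -3.893 0.114 4.605
vertex -2.712 0.892 3.398
endloop
endfacet
facet normal 0.737 -0.077 0.671
outer loop
vertex -2.712 0.892 3.398
vertex -3.404 -1.805 3.848
vertex -2.222 -1.026 2.64
endloop
endfacet
facet normal 0.737 -0.077 0.671
outer loop
vertex -3.893 0.114 4.605
vertex -3.404 -1.805 3.848
vertex -2.712 0.892 3.398
endloop
endfacet

endsolid
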